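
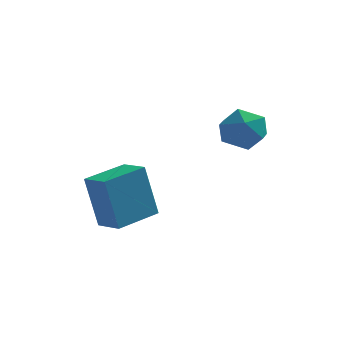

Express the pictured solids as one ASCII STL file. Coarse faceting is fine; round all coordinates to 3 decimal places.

solid 
facet normal -0.582 -0.800 -0.147
outer loop
vertex -0.611 -2.863 2.03
vertex -1.483 -2.198 1.859
vertex -0.151 -2.807 -0.1
endloop
endfacet
facet normal 0.786 -0.599 0.154
outer loop
vertex 0.883 -1.382 0.161
vertex -0.611 -2.863 2.03
vertex -0.151 -2.807 -0.1
endloop
endfacet
facet normal -0.581 -0.801 -0.146
outer loop
vertex -0.151 -2.807 -0.1
vertex -1.483 -2.198 1.859
vertex -1.024 -2.142 -0.271
endloop
endfacet
facet normal 0.211 0.026 -0.977
outer loop
vertex -1.024 -2.142 -0.271
vertex 0.883 -1.382 0.161
vertex -0.151 -2.807 -0.1
endloop
endfacet
facet normal -0.211 -0.026 0.977
outer loop
vertex -0.611 -2.863 2.03
vertex -0.449 -0.773 2.12
vertex -1.483 -2.198 1.859
endloop
endfacet
facet normal 0.786 -0.599 0.154
outer loop
vertex 0.424 -1.438 2.291
vertex -0.611 -2.863 2.03
vertex 0.883 -1.382 0.161
endloop
endfacet
facet normal -0.211 -0.026 0.977
outer loop
vertex 0.424 -1.438 2.291
vertex -0.449 -0.773 2.12
vertex -0.611 -2.863 2.03
endloop
endfacet
facet normal -0.786 0.599 -0.154
outer loop
vertex -1.483 -2.198 1.859
vertex -0.449 -0.773 2.12
vertex -1.024 -2.142 -0.271
endloop
endfacet
facet normal 0.211 0.026 -0.977
outer loop
vertex 0.011 -0.717 -0.01
vertex 0.883 -1.382 0.161
vertex -1.024 -2.142 -0.271
endloop
endfacet
facet normal -0.786 0.599 -0.154
outer loop
vertex -1.024 -2.142 -0.271
vertex -0.449 -0.773 2.12
vertex 0.011 -0.717 -0.01
endloop
endfacet
facet normal 0.582 0.800 0.146
outer loop
vertex 0.011 -0.717 -0.01
vertex 0.424 -1.438 2.291
vertex 0.883 -1.382 0.161
endloop
endfacet
facet normal 0.581 0.801 0.147
outer loop
vertex -0.449 -0.773 2.12
vertex 0.424 -1.438 2.291
vertex 0.011 -0.717 -0.01
endloop
endfacet
facet normal -0.370 0.637 0.676
outer loop
vertex 3.582 1.316 4.015
vertex 2.673 0.968 3.846
vertex 3.237 0.555 4.544
endloop
endfacet
facet normal 0.299 0.450 0.842
outer loop
vertex 3.582 1.316 4.015
vertex 3.237 0.555 4.544
vertex 4.17 0.547 4.217
endloop
endfacet
facet normal 0.720 0.628 0.294
outer loop
vertex 3.582 1.316 4.015
vertex 4.17 0.547 4.217
vertex 4.182 0.955 3.317
endloop
endfacet
facet normal 0.312 0.926 -0.211
outer loop
vertex 3.582 1.316 4.015
vertex 4.182 0.955 3.317
vertex 3.256 1.215 3.087
endloop
endfacet
facet normal -0.362 0.932 0.026
outer loop
vertex 3.582 1.316 4.015
vertex 3.256 1.215 3.087
vertex 2.673 0.968 3.846
endloop
endfacet
facet normal 0.317 -0.260 0.912
outer loop
vertex 4.17 0.547 4.217
vertex 3.237 0.555 4.544
vertex 3.624 -0.275 4.173
endloop
endfacet
facet normal -0.764 0.044 0.644
outer loop
vertex 3.237 0.555 4.544
vertex 2.673 0.968 3.846
vertex 2.698 -0.015 3.943
endloop
endfacet
facet normal -0.751 0.520 -0.407
outer loop
vertex 2.673 0.968 3.846
vertex 3.256 1.215 3.087
vertex 2.71 0.393 3.043
endloop
endfacet
facet normal 0.340 0.511 -0.789
outer loop
vertex 3.256 1.215 3.087
vertex 4.182 0.955 3.317
vertex 3.643 0.385 2.716
endloop
endfacet
facet normal 0.999 0.028 0.026
outer loop
vertex 4.182 0.955 3.317
vertex 4.17 0.547 4.217
vertex 4.207 -0.028 3.414
endloop
endfacet
facet normal -0.312 -0.926 0.211
outer loop
vertex 3.298 -0.376 3.245
vertex 3.624 -0.275 4.173
vertex 2.698 -0.015 3.943
endloop
endfacet
facet normal -0.720 -0.628 -0.294
outer loop
vertex 3.298 -0.376 3.245
vertex 2.698 -0.015 3.943
vertex 2.71 0.393 3.043
endloop
endfacet
facet normal -0.299 -0.450 -0.842
outer loop
vertex 3.298 -0.376 3.245
vertex 2.71 0.393 3.043
vertex 3.643 0.385 2.716
endloop
endfacet
facet normal 0.370 -0.637 -0.676
outer loop
vertex 3.298 -0.376 3.245
vertex 3.643 0.385 2.716
vertex 4.207 -0.028 3.414
endloop
endfacet
facet normal 0.362 -0.932 -0.026
outer loop
vertex 3.298 -0.376 3.245
vertex 4.207 -0.028 3.414
vertex 3.624 -0.275 4.173
endloop
endfacet
facet normal -0.340 -0.511 0.789
outer loop
vertex 2.698 -0.015 3.943
vertex 3.624 -0.275 4.173
vertex 3.237 0.555 4.544
endloop
endfacet
facet normal -0.999 -0.028 -0.026
outer loop
vertex 2.71 0.393 3.043
vertex 2.698 -0.015 3.943
vertex 2.673 0.968 3.846
endloop
endfacet
facet normal -0.317 0.260 -0.912
outer loop
vertex 3.643 0.385 2.716
vertex 2.71 0.393 3.043
vertex 3.256 1.215 3.087
endloop
endfacet
facet normal 0.764 -0.044 -0.644
outer loop
vertex 4.207 -0.028 3.414
vertex 3.643 0.385 2.716
vertex 4.182 0.955 3.317
endloop
endfacet
facet normal 0.751 -0.520 0.407
outer loop
vertex 3.624 -0.275 4.173
vertex 4.207 -0.028 3.414
vertex 4.17 0.547 4.217
endloop
endfacet

endsolid


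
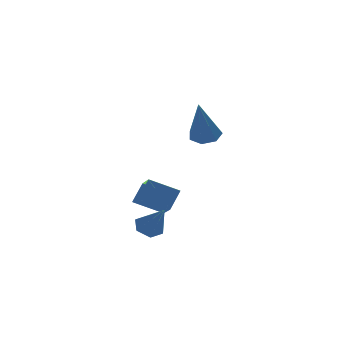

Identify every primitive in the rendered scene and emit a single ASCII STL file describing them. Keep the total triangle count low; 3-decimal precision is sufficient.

solid 
facet normal -0.507 -0.458 -0.730
outer loop
vertex -2.659 -0.801 -2.245
vertex -3.805 -0.431 -1.681
vertex -2.647 0.288 -2.936
endloop
endfacet
facet normal 0.862 -0.278 -0.424
outer loop
vertex -2.135 0.751 -2.199
vertex -2.659 -0.801 -2.245
vertex -2.647 0.288 -2.936
endloop
endfacet
facet normal -0.507 -0.458 -0.730
outer loop
vertex -2.647 0.288 -2.936
vertex -3.805 -0.431 -1.681
vertex -3.794 0.658 -2.372
endloop
endfacet
facet normal 0.009 0.844 -0.536
outer loop
vertex -3.794 0.658 -2.372
vertex -2.135 0.751 -2.199
vertex -2.647 0.288 -2.936
endloop
endfacet
facet normal -0.009 -0.844 0.536
outer loop
vertex -2.659 -0.801 -2.245
vertex -3.293 0.032 -0.944
vertex -3.805 -0.431 -1.681
endloop
endfacet
facet normal 0.861 -0.278 -0.425
outer loop
vertex -2.146 -0.338 -1.508
vertex -2.659 -0.801 -2.245
vertex -2.135 0.751 -2.199
endloop
endfacet
facet normal -0.009 -0.844 0.536
outer loop
vertex -2.146 -0.338 -1.508
vertex -3.293 0.032 -0.944
vertex -2.659 -0.801 -2.245
endloop
endfacet
facet normal -0.862 0.278 0.424
outer loop
vertex -3.805 -0.431 -1.681
vertex -3.293 0.032 -0.944
vertex -3.794 0.658 -2.372
endloop
endfacet
facet normal 0.009 0.844 -0.536
outer loop
vertex -3.281 1.121 -1.635
vertex -2.135 0.751 -2.199
vertex -3.794 0.658 -2.372
endloop
endfacet
facet normal -0.861 0.279 0.424
outer loop
vertex -3.794 0.658 -2.372
vertex -3.293 0.032 -0.944
vertex -3.281 1.121 -1.635
endloop
endfacet
facet normal 0.507 0.458 0.730
outer loop
vertex -3.281 1.121 -1.635
vertex -2.146 -0.338 -1.508
vertex -2.135 0.751 -2.199
endloop
endfacet
facet normal 0.507 0.458 0.730
outer loop
vertex -3.293 0.032 -0.944
vertex -2.146 -0.338 -1.508
vertex -3.281 1.121 -1.635
endloop
endfacet
facet normal 0.225 0.346 -0.911
outer loop
vertex -0.606 -0.681 1.509
vertex -1.221 -0.487 1.431
vertex -0.72 -0.156 1.68
endloop
endfacet
facet normal 0.854 0.016 0.520
outer loop
vertex -0.606 -0.681 1.509
vertex -0.72 -0.156 1.68
vertex -1.679 -1.193 3.289
endloop
endfacet
facet normal 0.224 0.346 -0.911
outer loop
vertex -0.72 -0.156 1.68
vertex -1.221 -0.487 1.431
vertex -1.212 0.12 1.664
endloop
endfacet
facet normal 0.357 0.674 0.647
outer loop
vertex -0.72 -0.156 1.68
vertex -1.212 0.12 1.664
vertex -1.679 -1.193 3.289
endloop
endfacet
facet normal 0.225 0.346 -0.911
outer loop
vertex -1.212 0.12 1.664
vertex -1.221 -0.487 1.431
vertex -1.71 -0.061 1.472
endloop
endfacet
facet normal -0.457 0.752 0.476
outer loop
vertex -1.212 0.12 1.664
vertex -1.71 -0.061 1.472
vertex -1.679 -1.193 3.289
endloop
endfacet
facet normal 0.225 0.346 -0.911
outer loop
vertex -1.71 -0.061 1.472
vertex -1.221 -0.487 1.431
vertex -1.841 -0.563 1.249
endloop
endfacet
facet normal -0.972 0.193 0.137
outer loop
vertex -1.71 -0.061 1.472
vertex -1.841 -0.563 1.249
vertex -1.679 -1.193 3.289
endloop
endfacet
facet normal 0.225 0.347 -0.911
outer loop
vertex -1.841 -0.563 1.249
vertex -1.221 -0.487 1.431
vertex -1.504 -1.007 1.163
endloop
endfacet
facet normal -0.802 -0.586 -0.117
outer loop
vertex -1.841 -0.563 1.249
vertex -1.504 -1.007 1.163
vertex -1.679 -1.193 3.289
endloop
endfacet
facet normal 0.226 0.346 -0.911
outer loop
vertex -1.504 -1.007 1.163
vertex -1.221 -0.487 1.431
vertex -0.955 -1.06 1.279
endloop
endfacet
facet normal -0.076 -0.993 -0.093
outer loop
vertex -1.504 -1.007 1.163
vertex -0.955 -1.06 1.279
vertex -1.679 -1.193 3.289
endloop
endfacet
facet normal 0.225 0.346 -0.911
outer loop
vertex -0.955 -1.06 1.279
vertex -1.221 -0.487 1.431
vertex -0.606 -0.681 1.509
endloop
endfacet
facet normal 0.662 -0.725 0.190
outer loop
vertex -0.955 -1.06 1.279
vertex -0.606 -0.681 1.509
vertex -1.679 -1.193 3.289
endloop
endfacet
facet normal -0.263 0.543 -0.798
outer loop
vertex -3.411 -2.533 -2.042
vertex -3.943 -2.811 -2.056
vertex -3.875 -2.308 -1.736
endloop
endfacet
facet normal 0.631 0.527 0.569
outer loop
vertex -3.411 -2.533 -2.042
vertex -3.875 -2.308 -1.736
vertex -3.557 -3.609 -0.884
endloop
endfacet
facet normal -0.263 0.543 -0.798
outer loop
vertex -3.875 -2.308 -1.736
vertex -3.943 -2.811 -2.056
vertex -4.407 -2.586 -1.75
endloop
endfacet
facet normal -0.273 0.480 0.834
outer loop
vertex -3.875 -2.308 -1.736
vertex -4.407 -2.586 -1.75
vertex -3.557 -3.609 -0.884
endloop
endfacet
facet normal -0.263 0.543 -0.798
outer loop
vertex -4.407 -2.586 -1.75
vertex -3.943 -2.811 -2.056
vertex -4.475 -3.089 -2.07
endloop
endfacet
facet normal -0.816 -0.228 0.532
outer loop
vertex -4.407 -2.586 -1.75
vertex -4.475 -3.089 -2.07
vertex -3.557 -3.609 -0.884
endloop
endfacet
facet normal -0.263 0.543 -0.798
outer loop
vertex -4.475 -3.089 -2.07
vertex -3.943 -2.811 -2.056
vertex -4.011 -3.314 -2.376
endloop
endfacet
facet normal -0.456 -0.889 -0.037
outer loop
vertex -4.475 -3.089 -2.07
vertex -4.011 -3.314 -2.376
vertex -3.557 -3.609 -0.884
endloop
endfacet
facet normal -0.264 0.543 -0.797
outer loop
vertex -4.011 -3.314 -2.376
vertex -3.943 -2.811 -2.056
vertex -3.479 -3.036 -2.363
endloop
endfacet
facet normal 0.447 -0.842 -0.303
outer loop
vertex -4.011 -3.314 -2.376
vertex -3.479 -3.036 -2.363
vertex -3.557 -3.609 -0.884
endloop
endfacet
facet normal -0.263 0.544 -0.797
outer loop
vertex -3.479 -3.036 -2.363
vertex -3.943 -2.811 -2.056
vertex -3.411 -2.533 -2.042
endloop
endfacet
facet normal 0.991 -0.134 0.000
outer loop
vertex -3.479 -3.036 -2.363
vertex -3.411 -2.533 -2.042
vertex -3.557 -3.609 -0.884
endloop
endfacet

endsolid


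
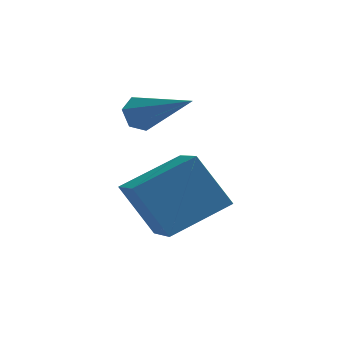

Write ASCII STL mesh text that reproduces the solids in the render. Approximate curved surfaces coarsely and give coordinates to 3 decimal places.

solid 
facet normal -0.712 0.495 -0.498
outer loop
vertex -4.44 0.386 0.996
vertex -4.663 0.604 1.532
vertex -4.228 0.921 1.225
endloop
endfacet
facet normal 0.765 -0.027 -0.644
outer loop
vertex -4.44 0.386 0.996
vertex -4.228 0.921 1.225
vertex -3.097 -0.484 2.628
endloop
endfacet
facet normal -0.712 0.494 -0.499
outer loop
vertex -4.228 0.921 1.225
vertex -4.663 0.604 1.532
vertex -4.451 1.14 1.76
endloop
endfacet
facet normal 0.755 0.654 0.047
outer loop
vertex -4.228 0.921 1.225
vertex -4.451 1.14 1.76
vertex -3.097 -0.484 2.628
endloop
endfacet
facet normal -0.713 0.494 -0.498
outer loop
vertex -4.451 1.14 1.76
vertex -4.663 0.604 1.532
vertex -4.886 0.823 2.068
endloop
endfacet
facet normal 0.160 0.566 0.809
outer loop
vertex -4.451 1.14 1.76
vertex -4.886 0.823 2.068
vertex -3.097 -0.484 2.628
endloop
endfacet
facet normal -0.712 0.495 -0.498
outer loop
vertex -4.886 0.823 2.068
vertex -4.663 0.604 1.532
vertex -5.098 0.287 1.839
endloop
endfacet
facet normal -0.427 -0.207 0.880
outer loop
vertex -4.886 0.823 2.068
vertex -5.098 0.287 1.839
vertex -3.097 -0.484 2.628
endloop
endfacet
facet normal -0.712 0.496 -0.497
outer loop
vertex -5.098 0.287 1.839
vertex -4.663 0.604 1.532
vertex -4.876 0.069 1.303
endloop
endfacet
facet normal -0.417 -0.889 0.189
outer loop
vertex -5.098 0.287 1.839
vertex -4.876 0.069 1.303
vertex -3.097 -0.484 2.628
endloop
endfacet
facet normal -0.711 0.496 -0.498
outer loop
vertex -4.876 0.069 1.303
vertex -4.663 0.604 1.532
vertex -4.44 0.386 0.996
endloop
endfacet
facet normal 0.178 -0.800 -0.573
outer loop
vertex -4.876 0.069 1.303
vertex -4.44 0.386 0.996
vertex -3.097 -0.484 2.628
endloop
endfacet
facet normal -0.538 0.236 0.809
outer loop
vertex -2.879 -1.946 1.294
vertex -3.439 -0.368 0.462
vertex -4.462 -2.915 0.523
endloop
endfacet
facet normal 0.300 -0.844 0.445
outer loop
vertex -3.461 -3.352 -0.982
vertex -2.879 -1.946 1.294
vertex -4.462 -2.915 0.523
endloop
endfacet
facet normal -0.538 0.235 0.809
outer loop
vertex -4.462 -2.915 0.523
vertex -3.439 -0.368 0.462
vertex -5.023 -1.337 -0.309
endloop
endfacet
facet normal -0.787 -0.482 -0.384
outer loop
vertex -5.023 -1.337 -0.309
vertex -3.461 -3.352 -0.982
vertex -4.462 -2.915 0.523
endloop
endfacet
facet normal 0.788 0.482 0.384
outer loop
vertex -2.879 -1.946 1.294
vertex -2.438 -0.805 -1.043
vertex -3.439 -0.368 0.462
endloop
endfacet
facet normal 0.300 -0.844 0.445
outer loop
vertex -1.877 -2.383 -0.211
vertex -2.879 -1.946 1.294
vertex -3.461 -3.352 -0.982
endloop
endfacet
facet normal 0.787 0.482 0.384
outer loop
vertex -1.877 -2.383 -0.211
vertex -2.438 -0.805 -1.043
vertex -2.879 -1.946 1.294
endloop
endfacet
facet normal -0.300 0.844 -0.445
outer loop
vertex -3.439 -0.368 0.462
vertex -2.438 -0.805 -1.043
vertex -5.023 -1.337 -0.309
endloop
endfacet
facet normal -0.787 -0.482 -0.384
outer loop
vertex -4.021 -1.774 -1.814
vertex -3.461 -3.352 -0.982
vertex -5.023 -1.337 -0.309
endloop
endfacet
facet normal -0.300 0.844 -0.445
outer loop
vertex -5.023 -1.337 -0.309
vertex -2.438 -0.805 -1.043
vertex -4.021 -1.774 -1.814
endloop
endfacet
facet normal 0.538 -0.236 -0.809
outer loop
vertex -4.021 -1.774 -1.814
vertex -1.877 -2.383 -0.211
vertex -3.461 -3.352 -0.982
endloop
endfacet
facet normal 0.538 -0.235 -0.809
outer loop
vertex -2.438 -0.805 -1.043
vertex -1.877 -2.383 -0.211
vertex -4.021 -1.774 -1.814
endloop
endfacet

endsolid


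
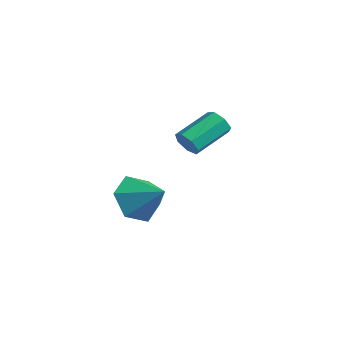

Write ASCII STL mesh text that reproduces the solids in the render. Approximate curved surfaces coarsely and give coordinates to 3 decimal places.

solid 
facet normal -0.817 -0.253 -0.518
outer loop
vertex 3.923 -1.415 -2.286
vertex 3.371 -1.502 -1.373
vertex 3.408 -0.565 -1.888
endloop
endfacet
facet normal 0.709 0.602 -0.368
outer loop
vertex 3.923 -1.415 -2.286
vertex 3.408 -0.565 -1.888
vertex 4.549 -1.138 -0.627
endloop
endfacet
facet normal -0.818 -0.252 -0.518
outer loop
vertex 3.408 -0.565 -1.888
vertex 3.371 -1.502 -1.373
vertex 2.857 -0.652 -0.975
endloop
endfacet
facet normal 0.226 0.948 0.226
outer loop
vertex 3.408 -0.565 -1.888
vertex 2.857 -0.652 -0.975
vertex 4.549 -1.138 -0.627
endloop
endfacet
facet normal -0.818 -0.252 -0.518
outer loop
vertex 2.857 -0.652 -0.975
vertex 3.371 -1.502 -1.373
vertex 2.82 -1.589 -0.46
endloop
endfacet
facet normal -0.041 0.483 0.875
outer loop
vertex 2.857 -0.652 -0.975
vertex 2.82 -1.589 -0.46
vertex 4.549 -1.138 -0.627
endloop
endfacet
facet normal -0.817 -0.253 -0.517
outer loop
vertex 2.82 -1.589 -0.46
vertex 3.371 -1.502 -1.373
vertex 3.335 -2.439 -0.858
endloop
endfacet
facet normal 0.175 -0.328 0.928
outer loop
vertex 2.82 -1.589 -0.46
vertex 3.335 -2.439 -0.858
vertex 4.549 -1.138 -0.627
endloop
endfacet
facet normal -0.817 -0.253 -0.518
outer loop
vertex 3.335 -2.439 -0.858
vertex 3.371 -1.502 -1.373
vertex 3.886 -2.352 -1.77
endloop
endfacet
facet normal 0.659 -0.674 0.334
outer loop
vertex 3.335 -2.439 -0.858
vertex 3.886 -2.352 -1.77
vertex 4.549 -1.138 -0.627
endloop
endfacet
facet normal -0.817 -0.253 -0.518
outer loop
vertex 3.886 -2.352 -1.77
vertex 3.371 -1.502 -1.373
vertex 3.923 -1.415 -2.286
endloop
endfacet
facet normal 0.926 -0.210 -0.314
outer loop
vertex 3.886 -2.352 -1.77
vertex 3.923 -1.415 -2.286
vertex 4.549 -1.138 -0.627
endloop
endfacet
facet normal 0.050 -0.903 -0.427
outer loop
vertex 2.055 1.961 -0.649
vertex 1.813 1.711 -0.148
vertex 1.526 1.928 -0.641
endloop
endfacet
facet normal -0.040 0.424 -0.905
outer loop
vertex 2.055 1.961 -0.649
vertex 1.526 1.928 -0.641
vertex 1.969 3.479 0.067
endloop
endfacet
facet normal -0.041 0.425 -0.904
outer loop
vertex 1.969 3.479 0.067
vertex 1.526 1.928 -0.641
vertex 1.441 3.445 0.075
endloop
endfacet
facet normal -0.052 0.903 0.426
outer loop
vertex 1.969 3.479 0.067
vertex 1.441 3.445 0.075
vertex 1.727 3.229 0.568
endloop
endfacet
facet normal 0.051 -0.903 -0.427
outer loop
vertex 1.526 1.928 -0.641
vertex 1.813 1.711 -0.148
vertex 1.214 1.731 -0.262
endloop
endfacet
facet normal -0.806 0.215 -0.552
outer loop
vertex 1.526 1.928 -0.641
vertex 1.214 1.731 -0.262
vertex 1.441 3.445 0.075
endloop
endfacet
facet normal -0.805 0.215 -0.553
outer loop
vertex 1.441 3.445 0.075
vertex 1.214 1.731 -0.262
vertex 1.128 3.249 0.454
endloop
endfacet
facet normal -0.051 0.904 0.425
outer loop
vertex 1.441 3.445 0.075
vertex 1.128 3.249 0.454
vertex 1.727 3.229 0.568
endloop
endfacet
facet normal 0.051 -0.904 -0.425
outer loop
vertex 1.214 1.731 -0.262
vertex 1.813 1.711 -0.148
vertex 1.352 1.52 0.203
endloop
endfacet
facet normal -0.964 -0.156 0.215
outer loop
vertex 1.214 1.731 -0.262
vertex 1.352 1.52 0.203
vertex 1.128 3.249 0.454
endloop
endfacet
facet normal -0.964 -0.156 0.217
outer loop
vertex 1.128 3.249 0.454
vertex 1.352 1.52 0.203
vertex 1.267 3.037 0.919
endloop
endfacet
facet normal -0.051 0.903 0.427
outer loop
vertex 1.128 3.249 0.454
vertex 1.267 3.037 0.919
vertex 1.727 3.229 0.568
endloop
endfacet
facet normal 0.050 -0.903 -0.426
outer loop
vertex 1.352 1.52 0.203
vertex 1.813 1.711 -0.148
vertex 1.838 1.452 0.404
endloop
endfacet
facet normal -0.397 -0.410 0.821
outer loop
vertex 1.352 1.52 0.203
vertex 1.838 1.452 0.404
vertex 1.267 3.037 0.919
endloop
endfacet
facet normal -0.397 -0.410 0.821
outer loop
vertex 1.267 3.037 0.919
vertex 1.838 1.452 0.404
vertex 1.752 2.97 1.12
endloop
endfacet
facet normal -0.052 0.903 0.426
outer loop
vertex 1.267 3.037 0.919
vertex 1.752 2.97 1.12
vertex 1.727 3.229 0.568
endloop
endfacet
facet normal 0.051 -0.903 -0.426
outer loop
vertex 1.838 1.452 0.404
vertex 1.813 1.711 -0.148
vertex 2.304 1.58 0.189
endloop
endfacet
facet normal 0.470 -0.355 0.808
outer loop
vertex 1.838 1.452 0.404
vertex 2.304 1.58 0.189
vertex 1.752 2.97 1.12
endloop
endfacet
facet normal 0.469 -0.355 0.808
outer loop
vertex 1.752 2.97 1.12
vertex 2.304 1.58 0.189
vertex 2.219 3.098 0.905
endloop
endfacet
facet normal -0.051 0.903 0.426
outer loop
vertex 1.752 2.97 1.12
vertex 2.219 3.098 0.905
vertex 1.727 3.229 0.568
endloop
endfacet
facet normal 0.052 -0.903 -0.426
outer loop
vertex 2.304 1.58 0.189
vertex 1.813 1.711 -0.148
vertex 2.401 1.807 -0.28
endloop
endfacet
facet normal 0.982 -0.033 0.187
outer loop
vertex 2.304 1.58 0.189
vertex 2.401 1.807 -0.28
vertex 2.219 3.098 0.905
endloop
endfacet
facet normal 0.982 -0.032 0.186
outer loop
vertex 2.219 3.098 0.905
vertex 2.401 1.807 -0.28
vertex 2.315 3.324 0.436
endloop
endfacet
facet normal -0.051 0.904 0.425
outer loop
vertex 2.219 3.098 0.905
vertex 2.315 3.324 0.436
vertex 1.727 3.229 0.568
endloop
endfacet
facet normal 0.052 -0.903 -0.426
outer loop
vertex 2.401 1.807 -0.28
vertex 1.813 1.711 -0.148
vertex 2.055 1.961 -0.649
endloop
endfacet
facet normal 0.754 0.315 -0.576
outer loop
vertex 2.401 1.807 -0.28
vertex 2.055 1.961 -0.649
vertex 2.315 3.324 0.436
endloop
endfacet
facet normal 0.755 0.314 -0.576
outer loop
vertex 2.315 3.324 0.436
vertex 2.055 1.961 -0.649
vertex 1.969 3.479 0.067
endloop
endfacet
facet normal -0.050 0.903 0.426
outer loop
vertex 2.315 3.324 0.436
vertex 1.969 3.479 0.067
vertex 1.727 3.229 0.568
endloop
endfacet

endsolid


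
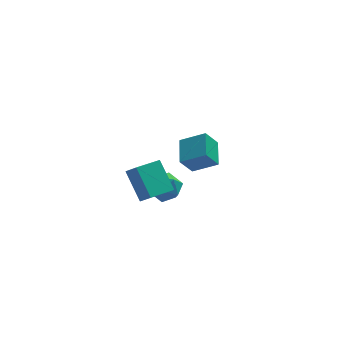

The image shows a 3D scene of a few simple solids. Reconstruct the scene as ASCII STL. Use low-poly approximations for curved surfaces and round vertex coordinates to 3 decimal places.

solid 
facet normal -0.554 -0.168 0.815
outer loop
vertex 0.843 1.862 0.297
vertex 1.179 3.625 0.889
vertex -0.645 2.445 -0.594
endloop
endfacet
facet normal -0.178 -0.933 -0.313
outer loop
vertex 0.181 2.695 -1.809
vertex 0.843 1.862 0.297
vertex -0.645 2.445 -0.594
endloop
endfacet
facet normal -0.554 -0.168 0.815
outer loop
vertex -0.645 2.445 -0.594
vertex 1.179 3.625 0.889
vertex -0.309 4.208 -0.003
endloop
endfacet
facet normal -0.813 0.318 -0.487
outer loop
vertex -0.309 4.208 -0.003
vertex 0.181 2.695 -1.809
vertex -0.645 2.445 -0.594
endloop
endfacet
facet normal 0.813 -0.319 0.487
outer loop
vertex 0.843 1.862 0.297
vertex 2.005 3.875 -0.326
vertex 1.179 3.625 0.889
endloop
endfacet
facet normal -0.178 -0.933 -0.313
outer loop
vertex 1.669 2.112 -0.917
vertex 0.843 1.862 0.297
vertex 0.181 2.695 -1.809
endloop
endfacet
facet normal 0.813 -0.318 0.488
outer loop
vertex 1.669 2.112 -0.917
vertex 2.005 3.875 -0.326
vertex 0.843 1.862 0.297
endloop
endfacet
facet normal 0.178 0.933 0.313
outer loop
vertex 1.179 3.625 0.889
vertex 2.005 3.875 -0.326
vertex -0.309 4.208 -0.003
endloop
endfacet
facet normal -0.813 0.319 -0.487
outer loop
vertex 0.517 4.458 -1.217
vertex 0.181 2.695 -1.809
vertex -0.309 4.208 -0.003
endloop
endfacet
facet normal 0.178 0.933 0.313
outer loop
vertex -0.309 4.208 -0.003
vertex 2.005 3.875 -0.326
vertex 0.517 4.458 -1.217
endloop
endfacet
facet normal 0.554 0.168 -0.815
outer loop
vertex 0.517 4.458 -1.217
vertex 1.669 2.112 -0.917
vertex 0.181 2.695 -1.809
endloop
endfacet
facet normal 0.554 0.168 -0.815
outer loop
vertex 2.005 3.875 -0.326
vertex 1.669 2.112 -0.917
vertex 0.517 4.458 -1.217
endloop
endfacet
facet normal -0.479 0.544 -0.689
outer loop
vertex -4.858 -3.286 3.907
vertex -3.363 -2.375 3.586
vertex -4.306 -4.729 2.384
endloop
endfacet
facet normal -0.839 -0.512 0.181
outer loop
vertex -3.797 -5.305 3.114
vertex -4.858 -3.286 3.907
vertex -4.306 -4.729 2.384
endloop
endfacet
facet normal -0.480 0.544 -0.689
outer loop
vertex -4.306 -4.729 2.384
vertex -3.363 -2.375 3.586
vertex -2.811 -3.818 2.062
endloop
endfacet
facet normal 0.254 -0.665 -0.702
outer loop
vertex -2.811 -3.818 2.062
vertex -3.797 -5.305 3.114
vertex -4.306 -4.729 2.384
endloop
endfacet
facet normal -0.254 0.665 0.702
outer loop
vertex -4.858 -3.286 3.907
vertex -2.854 -2.951 4.316
vertex -3.363 -2.375 3.586
endloop
endfacet
facet normal -0.840 -0.512 0.181
outer loop
vertex -4.349 -3.862 4.638
vertex -4.858 -3.286 3.907
vertex -3.797 -5.305 3.114
endloop
endfacet
facet normal -0.254 0.666 0.702
outer loop
vertex -4.349 -3.862 4.638
vertex -2.854 -2.951 4.316
vertex -4.858 -3.286 3.907
endloop
endfacet
facet normal 0.839 0.512 -0.181
outer loop
vertex -3.363 -2.375 3.586
vertex -2.854 -2.951 4.316
vertex -2.811 -3.818 2.062
endloop
endfacet
facet normal 0.255 -0.665 -0.702
outer loop
vertex -2.302 -4.394 2.793
vertex -3.797 -5.305 3.114
vertex -2.811 -3.818 2.062
endloop
endfacet
facet normal 0.840 0.512 -0.181
outer loop
vertex -2.811 -3.818 2.062
vertex -2.854 -2.951 4.316
vertex -2.302 -4.394 2.793
endloop
endfacet
facet normal 0.479 -0.544 0.689
outer loop
vertex -2.302 -4.394 2.793
vertex -4.349 -3.862 4.638
vertex -3.797 -5.305 3.114
endloop
endfacet
facet normal 0.480 -0.544 0.689
outer loop
vertex -2.854 -2.951 4.316
vertex -4.349 -3.862 4.638
vertex -2.302 -4.394 2.793
endloop
endfacet
facet normal -0.806 0.448 -0.386
outer loop
vertex -2.684 -1.161 -0.344
vertex -3.311 -1.584 0.474
vertex -2.822 -0.592 0.604
endloop
endfacet
facet normal -0.215 0.823 -0.525
outer loop
vertex -2.684 -1.161 -0.344
vertex -2.822 -0.592 0.604
vertex -1.818 -0.637 0.122
endloop
endfacet
facet normal 0.234 0.401 -0.886
outer loop
vertex -2.684 -1.161 -0.344
vertex -1.818 -0.637 0.122
vertex -1.687 -1.658 -0.306
endloop
endfacet
facet normal -0.080 -0.234 -0.969
outer loop
vertex -2.684 -1.161 -0.344
vertex -1.687 -1.658 -0.306
vertex -2.61 -2.243 -0.089
endloop
endfacet
facet normal -0.723 -0.205 -0.660
outer loop
vertex -2.684 -1.161 -0.344
vertex -2.61 -2.243 -0.089
vertex -3.311 -1.584 0.474
endloop
endfacet
facet normal 0.091 0.991 0.097
outer loop
vertex -1.818 -0.637 0.122
vertex -2.822 -0.592 0.604
vertex -1.91 -0.737 1.229
endloop
endfacet
facet normal -0.865 0.384 0.322
outer loop
vertex -2.822 -0.592 0.604
vertex -3.311 -1.584 0.474
vertex -2.833 -1.322 1.446
endloop
endfacet
facet normal -0.730 -0.673 -0.121
outer loop
vertex -3.311 -1.584 0.474
vertex -2.61 -2.243 -0.089
vertex -2.702 -2.343 1.018
endloop
endfacet
facet normal 0.311 -0.720 -0.620
outer loop
vertex -2.61 -2.243 -0.089
vertex -1.687 -1.658 -0.306
vertex -1.698 -2.388 0.536
endloop
endfacet
facet normal 0.818 0.308 -0.485
outer loop
vertex -1.687 -1.658 -0.306
vertex -1.818 -0.637 0.122
vertex -1.209 -1.396 0.666
endloop
endfacet
facet normal 0.080 0.234 0.969
outer loop
vertex -1.836 -1.819 1.484
vertex -1.91 -0.737 1.229
vertex -2.833 -1.322 1.446
endloop
endfacet
facet normal -0.234 -0.401 0.886
outer loop
vertex -1.836 -1.819 1.484
vertex -2.833 -1.322 1.446
vertex -2.702 -2.343 1.018
endloop
endfacet
facet normal 0.215 -0.823 0.525
outer loop
vertex -1.836 -1.819 1.484
vertex -2.702 -2.343 1.018
vertex -1.698 -2.388 0.536
endloop
endfacet
facet normal 0.806 -0.448 0.386
outer loop
vertex -1.836 -1.819 1.484
vertex -1.698 -2.388 0.536
vertex -1.209 -1.396 0.666
endloop
endfacet
facet normal 0.723 0.205 0.660
outer loop
vertex -1.836 -1.819 1.484
vertex -1.209 -1.396 0.666
vertex -1.91 -0.737 1.229
endloop
endfacet
facet normal -0.311 0.720 0.620
outer loop
vertex -2.833 -1.322 1.446
vertex -1.91 -0.737 1.229
vertex -2.822 -0.592 0.604
endloop
endfacet
facet normal -0.818 -0.308 0.485
outer loop
vertex -2.702 -2.343 1.018
vertex -2.833 -1.322 1.446
vertex -3.311 -1.584 0.474
endloop
endfacet
facet normal -0.091 -0.991 -0.097
outer loop
vertex -1.698 -2.388 0.536
vertex -2.702 -2.343 1.018
vertex -2.61 -2.243 -0.089
endloop
endfacet
facet normal 0.865 -0.384 -0.322
outer loop
vertex -1.209 -1.396 0.666
vertex -1.698 -2.388 0.536
vertex -1.687 -1.658 -0.306
endloop
endfacet
facet normal 0.730 0.673 0.121
outer loop
vertex -1.91 -0.737 1.229
vertex -1.209 -1.396 0.666
vertex -1.818 -0.637 0.122
endloop
endfacet

endsolid


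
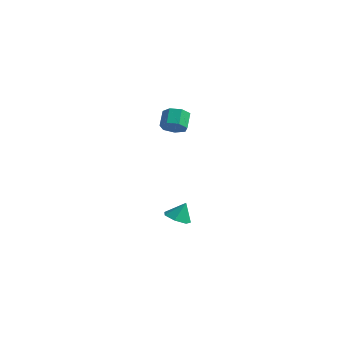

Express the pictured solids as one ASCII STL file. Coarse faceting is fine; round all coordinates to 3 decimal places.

solid 
facet normal 0.341 -0.693 -0.635
outer loop
vertex 1.374 -1.193 3.41
vertex 0.722 -1.43 3.319
vertex 1.06 -0.934 2.959
endloop
endfacet
facet normal 0.786 0.581 -0.213
outer loop
vertex 1.374 -1.193 3.41
vertex 1.06 -0.934 2.959
vertex 1.03 -0.492 4.051
endloop
endfacet
facet normal 0.785 0.582 -0.214
outer loop
vertex 1.03 -0.492 4.051
vertex 1.06 -0.934 2.959
vertex 0.716 -0.234 3.6
endloop
endfacet
facet normal -0.341 0.694 0.634
outer loop
vertex 1.03 -0.492 4.051
vertex 0.716 -0.234 3.6
vertex 0.378 -0.73 3.961
endloop
endfacet
facet normal 0.341 -0.693 -0.635
outer loop
vertex 1.06 -0.934 2.959
vertex 0.722 -1.43 3.319
vertex 0.491 -1.049 2.779
endloop
endfacet
facet normal 0.085 0.695 -0.714
outer loop
vertex 1.06 -0.934 2.959
vertex 0.491 -1.049 2.779
vertex 0.716 -0.234 3.6
endloop
endfacet
facet normal 0.084 0.696 -0.714
outer loop
vertex 0.716 -0.234 3.6
vertex 0.491 -1.049 2.779
vertex 0.147 -0.349 3.421
endloop
endfacet
facet normal -0.340 0.694 0.635
outer loop
vertex 0.716 -0.234 3.6
vertex 0.147 -0.349 3.421
vertex 0.378 -0.73 3.961
endloop
endfacet
facet normal 0.341 -0.693 -0.635
outer loop
vertex 0.491 -1.049 2.779
vertex 0.722 -1.43 3.319
vertex 0.096 -1.451 3.006
endloop
endfacet
facet normal -0.679 0.286 -0.676
outer loop
vertex 0.491 -1.049 2.779
vertex 0.096 -1.451 3.006
vertex 0.147 -0.349 3.421
endloop
endfacet
facet normal -0.678 0.286 -0.677
outer loop
vertex 0.147 -0.349 3.421
vertex 0.096 -1.451 3.006
vertex -0.248 -0.751 3.647
endloop
endfacet
facet normal -0.342 0.693 0.635
outer loop
vertex 0.147 -0.349 3.421
vertex -0.248 -0.751 3.647
vertex 0.378 -0.73 3.961
endloop
endfacet
facet normal 0.340 -0.694 -0.634
outer loop
vertex 0.096 -1.451 3.006
vertex 0.722 -1.43 3.319
vertex 0.172 -1.837 3.469
endloop
endfacet
facet normal -0.932 -0.339 -0.130
outer loop
vertex 0.096 -1.451 3.006
vertex 0.172 -1.837 3.469
vertex -0.248 -0.751 3.647
endloop
endfacet
facet normal -0.932 -0.339 -0.130
outer loop
vertex -0.248 -0.751 3.647
vertex 0.172 -1.837 3.469
vertex -0.172 -1.137 4.11
endloop
endfacet
facet normal -0.341 0.694 0.634
outer loop
vertex -0.248 -0.751 3.647
vertex -0.172 -1.137 4.11
vertex 0.378 -0.73 3.961
endloop
endfacet
facet normal 0.340 -0.694 -0.635
outer loop
vertex 0.172 -1.837 3.469
vertex 0.722 -1.43 3.319
vertex 0.662 -1.917 3.819
endloop
endfacet
facet normal -0.483 -0.708 0.514
outer loop
vertex 0.172 -1.837 3.469
vertex 0.662 -1.917 3.819
vertex -0.172 -1.137 4.11
endloop
endfacet
facet normal -0.482 -0.708 0.516
outer loop
vertex -0.172 -1.137 4.11
vertex 0.662 -1.917 3.819
vertex 0.318 -1.216 4.46
endloop
endfacet
facet normal -0.341 0.694 0.634
outer loop
vertex -0.172 -1.137 4.11
vertex 0.318 -1.216 4.46
vertex 0.378 -0.73 3.961
endloop
endfacet
facet normal 0.341 -0.694 -0.635
outer loop
vertex 0.662 -1.917 3.819
vertex 0.722 -1.43 3.319
vertex 1.197 -1.63 3.793
endloop
endfacet
facet normal 0.329 -0.544 0.772
outer loop
vertex 0.662 -1.917 3.819
vertex 1.197 -1.63 3.793
vertex 0.318 -1.216 4.46
endloop
endfacet
facet normal 0.329 -0.545 0.771
outer loop
vertex 0.318 -1.216 4.46
vertex 1.197 -1.63 3.793
vertex 0.853 -0.93 4.434
endloop
endfacet
facet normal -0.340 0.694 0.635
outer loop
vertex 0.318 -1.216 4.46
vertex 0.853 -0.93 4.434
vertex 0.378 -0.73 3.961
endloop
endfacet
facet normal 0.341 -0.694 -0.634
outer loop
vertex 1.197 -1.63 3.793
vertex 0.722 -1.43 3.319
vertex 1.374 -1.193 3.41
endloop
endfacet
facet normal 0.894 0.030 0.447
outer loop
vertex 1.197 -1.63 3.793
vertex 1.374 -1.193 3.41
vertex 0.853 -0.93 4.434
endloop
endfacet
facet normal 0.894 0.030 0.447
outer loop
vertex 0.853 -0.93 4.434
vertex 1.374 -1.193 3.41
vertex 1.03 -0.492 4.051
endloop
endfacet
facet normal -0.341 0.693 0.635
outer loop
vertex 0.853 -0.93 4.434
vertex 1.03 -0.492 4.051
vertex 0.378 -0.73 3.961
endloop
endfacet
facet normal -0.216 -0.405 -0.889
outer loop
vertex 0.878 -0.217 -3.849
vertex 0.302 -0.601 -3.534
vertex 0.295 0.092 -3.848
endloop
endfacet
facet normal 0.467 0.880 0.084
outer loop
vertex 0.878 -0.217 -3.849
vertex 0.295 0.092 -3.848
vertex 0.538 -0.159 -2.566
endloop
endfacet
facet normal -0.216 -0.405 -0.889
outer loop
vertex 0.295 0.092 -3.848
vertex 0.302 -0.601 -3.534
vertex -0.282 -0.121 -3.611
endloop
endfacet
facet normal -0.252 0.940 0.232
outer loop
vertex 0.295 0.092 -3.848
vertex -0.282 -0.121 -3.611
vertex 0.538 -0.159 -2.566
endloop
endfacet
facet normal -0.216 -0.405 -0.888
outer loop
vertex -0.282 -0.121 -3.611
vertex 0.302 -0.601 -3.534
vertex -0.42 -0.694 -3.316
endloop
endfacet
facet normal -0.692 0.455 0.560
outer loop
vertex -0.282 -0.121 -3.611
vertex -0.42 -0.694 -3.316
vertex 0.538 -0.159 -2.566
endloop
endfacet
facet normal -0.216 -0.406 -0.888
outer loop
vertex -0.42 -0.694 -3.316
vertex 0.302 -0.601 -3.534
vertex -0.014 -1.197 -3.185
endloop
endfacet
facet normal -0.527 -0.211 0.823
outer loop
vertex -0.42 -0.694 -3.316
vertex -0.014 -1.197 -3.185
vertex 0.538 -0.159 -2.566
endloop
endfacet
facet normal -0.217 -0.405 -0.888
outer loop
vertex -0.014 -1.197 -3.185
vertex 0.302 -0.601 -3.534
vertex 0.63 -1.251 -3.318
endloop
endfacet
facet normal 0.123 -0.556 0.822
outer loop
vertex -0.014 -1.197 -3.185
vertex 0.63 -1.251 -3.318
vertex 0.538 -0.159 -2.566
endloop
endfacet
facet normal -0.216 -0.404 -0.889
outer loop
vertex 0.63 -1.251 -3.318
vertex 0.302 -0.601 -3.534
vertex 1.027 -0.815 -3.613
endloop
endfacet
facet normal 0.766 -0.320 0.558
outer loop
vertex 0.63 -1.251 -3.318
vertex 1.027 -0.815 -3.613
vertex 0.538 -0.159 -2.566
endloop
endfacet
facet normal -0.216 -0.405 -0.889
outer loop
vertex 1.027 -0.815 -3.613
vertex 0.302 -0.601 -3.534
vertex 0.878 -0.217 -3.849
endloop
endfacet
facet normal 0.919 0.320 0.229
outer loop
vertex 1.027 -0.815 -3.613
vertex 0.878 -0.217 -3.849
vertex 0.538 -0.159 -2.566
endloop
endfacet

endsolid


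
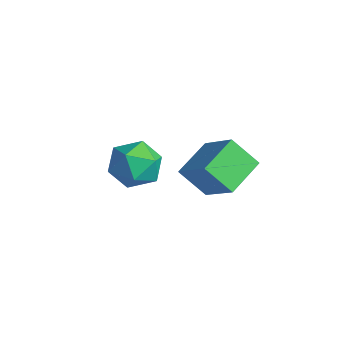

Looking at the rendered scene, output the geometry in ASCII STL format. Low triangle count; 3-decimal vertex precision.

solid 
facet normal -0.765 0.266 -0.587
outer loop
vertex -3.205 -1.461 2.361
vertex -3.79 -2.415 2.691
vertex -3.907 -1.421 3.293
endloop
endfacet
facet normal -0.415 0.840 -0.349
outer loop
vertex -3.205 -1.461 2.361
vertex -3.907 -1.421 3.293
vertex -2.866 -0.894 3.324
endloop
endfacet
facet normal 0.265 0.787 -0.557
outer loop
vertex -3.205 -1.461 2.361
vertex -2.866 -0.894 3.324
vertex -2.106 -1.562 2.742
endloop
endfacet
facet normal 0.337 0.180 -0.924
outer loop
vertex -3.205 -1.461 2.361
vertex -2.106 -1.562 2.742
vertex -2.677 -2.502 2.351
endloop
endfacet
facet normal -0.299 -0.143 -0.943
outer loop
vertex -3.205 -1.461 2.361
vertex -2.677 -2.502 2.351
vertex -3.79 -2.415 2.691
endloop
endfacet
facet normal -0.429 0.826 0.365
outer loop
vertex -2.866 -0.894 3.324
vertex -3.907 -1.421 3.293
vertex -3.243 -1.498 4.249
endloop
endfacet
facet normal -0.994 -0.103 -0.022
outer loop
vertex -3.907 -1.421 3.293
vertex -3.79 -2.415 2.691
vertex -3.814 -2.438 3.858
endloop
endfacet
facet normal -0.242 -0.764 -0.598
outer loop
vertex -3.79 -2.415 2.691
vertex -2.677 -2.502 2.351
vertex -3.054 -3.106 3.276
endloop
endfacet
facet normal 0.787 -0.243 -0.567
outer loop
vertex -2.677 -2.502 2.351
vertex -2.106 -1.562 2.742
vertex -2.013 -2.579 3.307
endloop
endfacet
facet normal 0.672 0.740 0.028
outer loop
vertex -2.106 -1.562 2.742
vertex -2.866 -0.894 3.324
vertex -2.13 -1.585 3.909
endloop
endfacet
facet normal -0.337 -0.180 0.924
outer loop
vertex -2.715 -2.539 4.239
vertex -3.243 -1.498 4.249
vertex -3.814 -2.438 3.858
endloop
endfacet
facet normal -0.265 -0.787 0.557
outer loop
vertex -2.715 -2.539 4.239
vertex -3.814 -2.438 3.858
vertex -3.054 -3.106 3.276
endloop
endfacet
facet normal 0.415 -0.840 0.349
outer loop
vertex -2.715 -2.539 4.239
vertex -3.054 -3.106 3.276
vertex -2.013 -2.579 3.307
endloop
endfacet
facet normal 0.765 -0.266 0.587
outer loop
vertex -2.715 -2.539 4.239
vertex -2.013 -2.579 3.307
vertex -2.13 -1.585 3.909
endloop
endfacet
facet normal 0.299 0.143 0.943
outer loop
vertex -2.715 -2.539 4.239
vertex -2.13 -1.585 3.909
vertex -3.243 -1.498 4.249
endloop
endfacet
facet normal -0.787 0.243 0.567
outer loop
vertex -3.814 -2.438 3.858
vertex -3.243 -1.498 4.249
vertex -3.907 -1.421 3.293
endloop
endfacet
facet normal -0.672 -0.740 -0.028
outer loop
vertex -3.054 -3.106 3.276
vertex -3.814 -2.438 3.858
vertex -3.79 -2.415 2.691
endloop
endfacet
facet normal 0.429 -0.826 -0.365
outer loop
vertex -2.013 -2.579 3.307
vertex -3.054 -3.106 3.276
vertex -2.677 -2.502 2.351
endloop
endfacet
facet normal 0.994 0.103 0.022
outer loop
vertex -2.13 -1.585 3.909
vertex -2.013 -2.579 3.307
vertex -2.106 -1.562 2.742
endloop
endfacet
facet normal 0.242 0.764 0.598
outer loop
vertex -3.243 -1.498 4.249
vertex -2.13 -1.585 3.909
vertex -2.866 -0.894 3.324
endloop
endfacet
facet normal -0.782 -0.076 -0.619
outer loop
vertex -4.445 0.779 0.591
vertex -5.088 2.414 1.202
vertex -3.605 1.542 -0.565
endloop
endfacet
facet normal 0.346 -0.879 -0.329
outer loop
vertex -1.932 1.706 0.758
vertex -4.445 0.779 0.591
vertex -3.605 1.542 -0.565
endloop
endfacet
facet normal -0.782 -0.077 -0.618
outer loop
vertex -3.605 1.542 -0.565
vertex -5.088 2.414 1.202
vertex -4.249 3.176 0.045
endloop
endfacet
facet normal 0.518 0.471 -0.714
outer loop
vertex -4.249 3.176 0.045
vertex -1.932 1.706 0.758
vertex -3.605 1.542 -0.565
endloop
endfacet
facet normal -0.518 -0.471 0.714
outer loop
vertex -4.445 0.779 0.591
vertex -3.415 2.578 2.525
vertex -5.088 2.414 1.202
endloop
endfacet
facet normal 0.346 -0.879 -0.328
outer loop
vertex -2.771 0.944 1.915
vertex -4.445 0.779 0.591
vertex -1.932 1.706 0.758
endloop
endfacet
facet normal -0.518 -0.471 0.714
outer loop
vertex -2.771 0.944 1.915
vertex -3.415 2.578 2.525
vertex -4.445 0.779 0.591
endloop
endfacet
facet normal -0.346 0.879 0.328
outer loop
vertex -5.088 2.414 1.202
vertex -3.415 2.578 2.525
vertex -4.249 3.176 0.045
endloop
endfacet
facet normal 0.518 0.471 -0.714
outer loop
vertex -2.575 3.341 1.369
vertex -1.932 1.706 0.758
vertex -4.249 3.176 0.045
endloop
endfacet
facet normal -0.346 0.879 0.328
outer loop
vertex -4.249 3.176 0.045
vertex -3.415 2.578 2.525
vertex -2.575 3.341 1.369
endloop
endfacet
facet normal 0.782 0.077 0.618
outer loop
vertex -2.575 3.341 1.369
vertex -2.771 0.944 1.915
vertex -1.932 1.706 0.758
endloop
endfacet
facet normal 0.782 0.077 0.619
outer loop
vertex -3.415 2.578 2.525
vertex -2.771 0.944 1.915
vertex -2.575 3.341 1.369
endloop
endfacet

endsolid


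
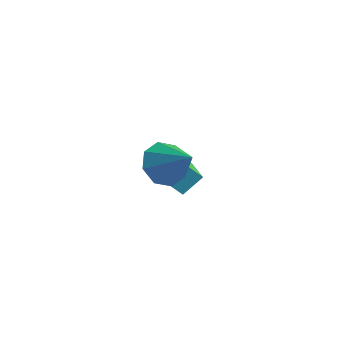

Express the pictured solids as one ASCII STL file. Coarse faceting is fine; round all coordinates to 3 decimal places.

solid 
facet normal -0.582 -0.367 0.726
outer loop
vertex -1.033 1.207 -2.885
vertex -2.172 2.187 -3.304
vertex -1.394 0.514 -3.525
endloop
endfacet
facet normal 0.730 -0.628 0.268
outer loop
vertex -0.888 0.833 -4.156
vertex -1.033 1.207 -2.885
vertex -1.394 0.514 -3.525
endloop
endfacet
facet normal -0.582 -0.367 0.726
outer loop
vertex -1.394 0.514 -3.525
vertex -2.172 2.187 -3.304
vertex -2.533 1.494 -3.944
endloop
endfacet
facet normal -0.357 -0.686 -0.634
outer loop
vertex -2.533 1.494 -3.944
vertex -0.888 0.833 -4.156
vertex -1.394 0.514 -3.525
endloop
endfacet
facet normal 0.357 0.686 0.634
outer loop
vertex -1.033 1.207 -2.885
vertex -1.666 2.506 -3.935
vertex -2.172 2.187 -3.304
endloop
endfacet
facet normal 0.730 -0.628 0.268
outer loop
vertex -0.527 1.526 -3.516
vertex -1.033 1.207 -2.885
vertex -0.888 0.833 -4.156
endloop
endfacet
facet normal 0.357 0.686 0.634
outer loop
vertex -0.527 1.526 -3.516
vertex -1.666 2.506 -3.935
vertex -1.033 1.207 -2.885
endloop
endfacet
facet normal -0.730 0.628 -0.268
outer loop
vertex -2.172 2.187 -3.304
vertex -1.666 2.506 -3.935
vertex -2.533 1.494 -3.944
endloop
endfacet
facet normal -0.357 -0.686 -0.634
outer loop
vertex -2.027 1.813 -4.575
vertex -0.888 0.833 -4.156
vertex -2.533 1.494 -3.944
endloop
endfacet
facet normal -0.730 0.628 -0.268
outer loop
vertex -2.533 1.494 -3.944
vertex -1.666 2.506 -3.935
vertex -2.027 1.813 -4.575
endloop
endfacet
facet normal 0.582 0.367 -0.726
outer loop
vertex -2.027 1.813 -4.575
vertex -0.527 1.526 -3.516
vertex -0.888 0.833 -4.156
endloop
endfacet
facet normal 0.582 0.367 -0.726
outer loop
vertex -1.666 2.506 -3.935
vertex -0.527 1.526 -3.516
vertex -2.027 1.813 -4.575
endloop
endfacet
facet normal -0.762 0.118 -0.637
outer loop
vertex 0.971 -2.465 -0.614
vertex 0.468 -2.146 0.047
vertex 1.022 -1.789 -0.55
endloop
endfacet
facet normal 0.922 -0.033 -0.385
outer loop
vertex 0.971 -2.465 -0.614
vertex 1.022 -1.789 -0.55
vertex 1.672 -2.334 1.053
endloop
endfacet
facet normal -0.762 0.119 -0.636
outer loop
vertex 1.022 -1.789 -0.55
vertex 0.468 -2.146 0.047
vertex 0.749 -1.322 -0.136
endloop
endfacet
facet normal 0.803 0.582 -0.128
outer loop
vertex 1.022 -1.789 -0.55
vertex 0.749 -1.322 -0.136
vertex 1.672 -2.334 1.053
endloop
endfacet
facet normal -0.762 0.118 -0.637
outer loop
vertex 0.749 -1.322 -0.136
vertex 0.468 -2.146 0.047
vertex 0.311 -1.338 0.385
endloop
endfacet
facet normal 0.419 0.826 0.378
outer loop
vertex 0.749 -1.322 -0.136
vertex 0.311 -1.338 0.385
vertex 1.672 -2.334 1.053
endloop
endfacet
facet normal -0.763 0.118 -0.636
outer loop
vertex 0.311 -1.338 0.385
vertex 0.468 -2.146 0.047
vertex -0.035 -1.828 0.709
endloop
endfacet
facet normal -0.004 0.553 0.833
outer loop
vertex 0.311 -1.338 0.385
vertex -0.035 -1.828 0.709
vertex 1.672 -2.334 1.053
endloop
endfacet
facet normal -0.762 0.119 -0.636
outer loop
vertex -0.035 -1.828 0.709
vertex 0.468 -2.146 0.047
vertex -0.087 -2.504 0.645
endloop
endfacet
facet normal -0.218 -0.075 0.973
outer loop
vertex -0.035 -1.828 0.709
vertex -0.087 -2.504 0.645
vertex 1.672 -2.334 1.053
endloop
endfacet
facet normal -0.762 0.117 -0.637
outer loop
vertex -0.087 -2.504 0.645
vertex 0.468 -2.146 0.047
vertex 0.187 -2.971 0.231
endloop
endfacet
facet normal -0.099 -0.692 0.715
outer loop
vertex -0.087 -2.504 0.645
vertex 0.187 -2.971 0.231
vertex 1.672 -2.334 1.053
endloop
endfacet
facet normal -0.762 0.118 -0.636
outer loop
vertex 0.187 -2.971 0.231
vertex 0.468 -2.146 0.047
vertex 0.625 -2.955 -0.291
endloop
endfacet
facet normal 0.285 -0.935 0.210
outer loop
vertex 0.187 -2.971 0.231
vertex 0.625 -2.955 -0.291
vertex 1.672 -2.334 1.053
endloop
endfacet
facet normal -0.762 0.118 -0.637
outer loop
vertex 0.625 -2.955 -0.291
vertex 0.468 -2.146 0.047
vertex 0.971 -2.465 -0.614
endloop
endfacet
facet normal 0.708 -0.662 -0.246
outer loop
vertex 0.625 -2.955 -0.291
vertex 0.971 -2.465 -0.614
vertex 1.672 -2.334 1.053
endloop
endfacet

endsolid


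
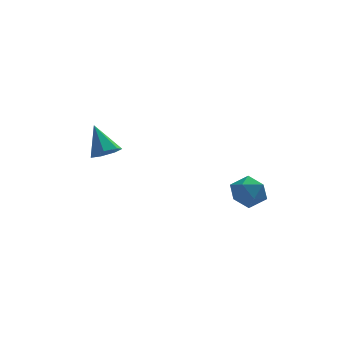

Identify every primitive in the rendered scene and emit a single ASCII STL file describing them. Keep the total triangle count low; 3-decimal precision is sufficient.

solid 
facet normal 0.281 0.851 0.444
outer loop
vertex 3.317 -1.25 -2.416
vertex 3.472 -1.707 -1.639
vertex 4.143 -1.608 -2.253
endloop
endfacet
facet normal 0.426 0.868 -0.254
outer loop
vertex 3.317 -1.25 -2.416
vertex 4.143 -1.608 -2.253
vertex 3.774 -1.671 -3.088
endloop
endfacet
facet normal -0.185 0.771 -0.609
outer loop
vertex 3.317 -1.25 -2.416
vertex 3.774 -1.671 -3.088
vertex 2.875 -1.809 -2.99
endloop
endfacet
facet normal -0.708 0.694 -0.130
outer loop
vertex 3.317 -1.25 -2.416
vertex 2.875 -1.809 -2.99
vertex 2.688 -1.832 -2.095
endloop
endfacet
facet normal -0.421 0.743 0.521
outer loop
vertex 3.317 -1.25 -2.416
vertex 2.688 -1.832 -2.095
vertex 3.472 -1.707 -1.639
endloop
endfacet
facet normal 0.857 0.320 -0.403
outer loop
vertex 3.774 -1.671 -3.088
vertex 4.143 -1.608 -2.253
vertex 4.212 -2.388 -2.725
endloop
endfacet
facet normal 0.622 0.291 0.727
outer loop
vertex 4.143 -1.608 -2.253
vertex 3.472 -1.707 -1.639
vertex 4.025 -2.411 -1.83
endloop
endfacet
facet normal -0.513 0.117 0.850
outer loop
vertex 3.472 -1.707 -1.639
vertex 2.688 -1.832 -2.095
vertex 3.126 -2.549 -1.732
endloop
endfacet
facet normal -0.978 0.037 -0.203
outer loop
vertex 2.688 -1.832 -2.095
vertex 2.875 -1.809 -2.99
vertex 2.757 -2.612 -2.567
endloop
endfacet
facet normal -0.131 0.162 -0.978
outer loop
vertex 2.875 -1.809 -2.99
vertex 3.774 -1.671 -3.088
vertex 3.428 -2.513 -3.181
endloop
endfacet
facet normal 0.708 -0.694 0.130
outer loop
vertex 3.583 -2.97 -2.404
vertex 4.212 -2.388 -2.725
vertex 4.025 -2.411 -1.83
endloop
endfacet
facet normal 0.185 -0.771 0.609
outer loop
vertex 3.583 -2.97 -2.404
vertex 4.025 -2.411 -1.83
vertex 3.126 -2.549 -1.732
endloop
endfacet
facet normal -0.426 -0.868 0.254
outer loop
vertex 3.583 -2.97 -2.404
vertex 3.126 -2.549 -1.732
vertex 2.757 -2.612 -2.567
endloop
endfacet
facet normal -0.281 -0.851 -0.444
outer loop
vertex 3.583 -2.97 -2.404
vertex 2.757 -2.612 -2.567
vertex 3.428 -2.513 -3.181
endloop
endfacet
facet normal 0.421 -0.743 -0.521
outer loop
vertex 3.583 -2.97 -2.404
vertex 3.428 -2.513 -3.181
vertex 4.212 -2.388 -2.725
endloop
endfacet
facet normal 0.978 -0.037 0.203
outer loop
vertex 4.025 -2.411 -1.83
vertex 4.212 -2.388 -2.725
vertex 4.143 -1.608 -2.253
endloop
endfacet
facet normal 0.131 -0.162 0.978
outer loop
vertex 3.126 -2.549 -1.732
vertex 4.025 -2.411 -1.83
vertex 3.472 -1.707 -1.639
endloop
endfacet
facet normal -0.857 -0.320 0.403
outer loop
vertex 2.757 -2.612 -2.567
vertex 3.126 -2.549 -1.732
vertex 2.688 -1.832 -2.095
endloop
endfacet
facet normal -0.622 -0.291 -0.727
outer loop
vertex 3.428 -2.513 -3.181
vertex 2.757 -2.612 -2.567
vertex 2.875 -1.809 -2.99
endloop
endfacet
facet normal 0.513 -0.117 -0.850
outer loop
vertex 4.212 -2.388 -2.725
vertex 3.428 -2.513 -3.181
vertex 3.774 -1.671 -3.088
endloop
endfacet
facet normal 0.292 -0.546 -0.785
outer loop
vertex -1.705 3.152 -2.125
vertex -2.44 2.983 -2.281
vertex -2.018 3.575 -2.536
endloop
endfacet
facet normal 0.662 0.713 0.230
outer loop
vertex -1.705 3.152 -2.125
vertex -2.018 3.575 -2.536
vertex -2.94 3.917 -0.939
endloop
endfacet
facet normal 0.292 -0.546 -0.785
outer loop
vertex -2.018 3.575 -2.536
vertex -2.44 2.983 -2.281
vertex -2.649 3.553 -2.755
endloop
endfacet
facet normal 0.032 0.981 -0.191
outer loop
vertex -2.018 3.575 -2.536
vertex -2.649 3.553 -2.755
vertex -2.94 3.917 -0.939
endloop
endfacet
facet normal 0.293 -0.546 -0.785
outer loop
vertex -2.649 3.553 -2.755
vertex -2.44 2.983 -2.281
vertex -3.122 3.102 -2.618
endloop
endfacet
facet normal -0.705 0.665 -0.246
outer loop
vertex -2.649 3.553 -2.755
vertex -3.122 3.102 -2.618
vertex -2.94 3.917 -0.939
endloop
endfacet
facet normal 0.292 -0.547 -0.785
outer loop
vertex -3.122 3.102 -2.618
vertex -2.44 2.983 -2.281
vertex -3.082 2.562 -2.227
endloop
endfacet
facet normal -0.994 0.003 0.106
outer loop
vertex -3.122 3.102 -2.618
vertex -3.082 2.562 -2.227
vertex -2.94 3.917 -0.939
endloop
endfacet
facet normal 0.292 -0.546 -0.785
outer loop
vertex -3.082 2.562 -2.227
vertex -2.44 2.983 -2.281
vertex -2.558 2.339 -1.877
endloop
endfacet
facet normal -0.617 -0.507 0.601
outer loop
vertex -3.082 2.562 -2.227
vertex -2.558 2.339 -1.877
vertex -2.94 3.917 -0.939
endloop
endfacet
facet normal 0.291 -0.546 -0.786
outer loop
vertex -2.558 2.339 -1.877
vertex -2.44 2.983 -2.281
vertex -1.945 2.601 -1.832
endloop
endfacet
facet normal 0.142 -0.480 0.866
outer loop
vertex -2.558 2.339 -1.877
vertex -1.945 2.601 -1.832
vertex -2.94 3.917 -0.939
endloop
endfacet
facet normal 0.292 -0.545 -0.786
outer loop
vertex -1.945 2.601 -1.832
vertex -2.44 2.983 -2.281
vertex -1.705 3.152 -2.125
endloop
endfacet
facet normal 0.711 0.063 0.700
outer loop
vertex -1.945 2.601 -1.832
vertex -1.705 3.152 -2.125
vertex -2.94 3.917 -0.939
endloop
endfacet

endsolid


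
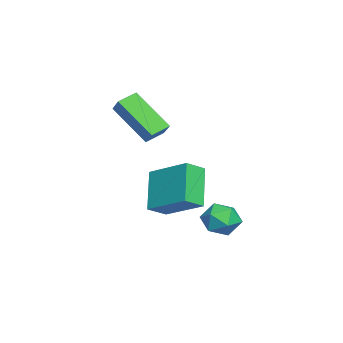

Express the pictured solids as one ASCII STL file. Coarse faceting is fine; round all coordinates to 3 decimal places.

solid 
facet normal -0.646 0.684 0.338
outer loop
vertex -3.195 -3.896 3.704
vertex -2.524 -2.556 2.276
vertex -3.824 -4.202 3.122
endloop
endfacet
facet normal -0.324 -0.647 0.690
outer loop
vertex -3.256 -4.804 2.824
vertex -3.195 -3.896 3.704
vertex -3.824 -4.202 3.122
endloop
endfacet
facet normal -0.646 0.684 0.338
outer loop
vertex -3.824 -4.202 3.122
vertex -2.524 -2.556 2.276
vertex -3.153 -2.862 1.693
endloop
endfacet
facet normal -0.691 -0.336 -0.640
outer loop
vertex -3.153 -2.862 1.693
vertex -3.256 -4.804 2.824
vertex -3.824 -4.202 3.122
endloop
endfacet
facet normal 0.691 0.336 0.640
outer loop
vertex -3.195 -3.896 3.704
vertex -1.956 -3.158 1.978
vertex -2.524 -2.556 2.276
endloop
endfacet
facet normal -0.325 -0.647 0.690
outer loop
vertex -2.627 -4.498 3.407
vertex -3.195 -3.896 3.704
vertex -3.256 -4.804 2.824
endloop
endfacet
facet normal 0.691 0.336 0.640
outer loop
vertex -2.627 -4.498 3.407
vertex -1.956 -3.158 1.978
vertex -3.195 -3.896 3.704
endloop
endfacet
facet normal 0.324 0.647 -0.690
outer loop
vertex -2.524 -2.556 2.276
vertex -1.956 -3.158 1.978
vertex -3.153 -2.862 1.693
endloop
endfacet
facet normal -0.691 -0.336 -0.640
outer loop
vertex -2.585 -3.464 1.396
vertex -3.256 -4.804 2.824
vertex -3.153 -2.862 1.693
endloop
endfacet
facet normal 0.324 0.647 -0.690
outer loop
vertex -3.153 -2.862 1.693
vertex -1.956 -3.158 1.978
vertex -2.585 -3.464 1.396
endloop
endfacet
facet normal 0.646 -0.684 -0.338
outer loop
vertex -2.585 -3.464 1.396
vertex -2.627 -4.498 3.407
vertex -3.256 -4.804 2.824
endloop
endfacet
facet normal 0.646 -0.684 -0.338
outer loop
vertex -1.956 -3.158 1.978
vertex -2.627 -4.498 3.407
vertex -2.585 -3.464 1.396
endloop
endfacet
facet normal -0.454 -0.771 -0.446
outer loop
vertex -2.229 -3.367 -1.942
vertex -3.489 -3.461 -0.497
vertex -2.825 -2.739 -2.421
endloop
endfacet
facet normal 0.656 0.049 -0.753
outer loop
vertex -1.931 -1.219 -1.543
vertex -2.229 -3.367 -1.942
vertex -2.825 -2.739 -2.421
endloop
endfacet
facet normal -0.454 -0.772 -0.446
outer loop
vertex -2.825 -2.739 -2.421
vertex -3.489 -3.461 -0.497
vertex -4.086 -2.833 -0.976
endloop
endfacet
facet normal -0.602 0.634 -0.485
outer loop
vertex -4.086 -2.833 -0.976
vertex -1.931 -1.219 -1.543
vertex -2.825 -2.739 -2.421
endloop
endfacet
facet normal 0.603 -0.634 0.484
outer loop
vertex -2.229 -3.367 -1.942
vertex -2.595 -1.941 0.381
vertex -3.489 -3.461 -0.497
endloop
endfacet
facet normal 0.656 0.049 -0.753
outer loop
vertex -1.334 -1.847 -1.064
vertex -2.229 -3.367 -1.942
vertex -1.931 -1.219 -1.543
endloop
endfacet
facet normal 0.602 -0.634 0.484
outer loop
vertex -1.334 -1.847 -1.064
vertex -2.595 -1.941 0.381
vertex -2.229 -3.367 -1.942
endloop
endfacet
facet normal -0.656 -0.049 0.753
outer loop
vertex -3.489 -3.461 -0.497
vertex -2.595 -1.941 0.381
vertex -4.086 -2.833 -0.976
endloop
endfacet
facet normal -0.603 0.634 -0.484
outer loop
vertex -3.191 -1.313 -0.098
vertex -1.931 -1.219 -1.543
vertex -4.086 -2.833 -0.976
endloop
endfacet
facet normal -0.656 -0.049 0.753
outer loop
vertex -4.086 -2.833 -0.976
vertex -2.595 -1.941 0.381
vertex -3.191 -1.313 -0.098
endloop
endfacet
facet normal 0.454 0.772 0.446
outer loop
vertex -3.191 -1.313 -0.098
vertex -1.334 -1.847 -1.064
vertex -1.931 -1.219 -1.543
endloop
endfacet
facet normal 0.454 0.771 0.446
outer loop
vertex -2.595 -1.941 0.381
vertex -1.334 -1.847 -1.064
vertex -3.191 -1.313 -0.098
endloop
endfacet
facet normal 0.264 -0.123 0.957
outer loop
vertex 0.877 0.068 -0.448
vertex 0.42 -0.6 -0.408
vertex 1.197 -0.653 -0.629
endloop
endfacet
facet normal 0.783 0.200 0.589
outer loop
vertex 0.877 0.068 -0.448
vertex 1.197 -0.653 -0.629
vertex 1.373 -0.006 -1.083
endloop
endfacet
facet normal 0.515 0.800 0.309
outer loop
vertex 0.877 0.068 -0.448
vertex 1.373 -0.006 -1.083
vertex 0.705 0.447 -1.142
endloop
endfacet
facet normal -0.170 0.846 0.504
outer loop
vertex 0.877 0.068 -0.448
vertex 0.705 0.447 -1.142
vertex 0.116 0.08 -0.725
endloop
endfacet
facet normal -0.325 0.276 0.904
outer loop
vertex 0.877 0.068 -0.448
vertex 0.116 0.08 -0.725
vertex 0.42 -0.6 -0.408
endloop
endfacet
facet normal 0.972 -0.228 0.052
outer loop
vertex 1.373 -0.006 -1.083
vertex 1.197 -0.653 -0.629
vertex 1.224 -0.72 -1.435
endloop
endfacet
facet normal 0.133 -0.751 0.647
outer loop
vertex 1.197 -0.653 -0.629
vertex 0.42 -0.6 -0.408
vertex 0.635 -1.087 -1.018
endloop
endfacet
facet normal -0.821 -0.105 0.561
outer loop
vertex 0.42 -0.6 -0.408
vertex 0.116 0.08 -0.725
vertex -0.033 -0.634 -1.077
endloop
endfacet
facet normal -0.570 0.817 -0.087
outer loop
vertex 0.116 0.08 -0.725
vertex 0.705 0.447 -1.142
vertex 0.143 0.013 -1.531
endloop
endfacet
facet normal 0.538 0.741 -0.402
outer loop
vertex 0.705 0.447 -1.142
vertex 1.373 -0.006 -1.083
vertex 0.92 -0.04 -1.752
endloop
endfacet
facet normal 0.170 -0.846 -0.504
outer loop
vertex 0.463 -0.708 -1.712
vertex 1.224 -0.72 -1.435
vertex 0.635 -1.087 -1.018
endloop
endfacet
facet normal -0.515 -0.800 -0.309
outer loop
vertex 0.463 -0.708 -1.712
vertex 0.635 -1.087 -1.018
vertex -0.033 -0.634 -1.077
endloop
endfacet
facet normal -0.783 -0.200 -0.589
outer loop
vertex 0.463 -0.708 -1.712
vertex -0.033 -0.634 -1.077
vertex 0.143 0.013 -1.531
endloop
endfacet
facet normal -0.264 0.123 -0.957
outer loop
vertex 0.463 -0.708 -1.712
vertex 0.143 0.013 -1.531
vertex 0.92 -0.04 -1.752
endloop
endfacet
facet normal 0.325 -0.276 -0.904
outer loop
vertex 0.463 -0.708 -1.712
vertex 0.92 -0.04 -1.752
vertex 1.224 -0.72 -1.435
endloop
endfacet
facet normal 0.570 -0.817 0.087
outer loop
vertex 0.635 -1.087 -1.018
vertex 1.224 -0.72 -1.435
vertex 1.197 -0.653 -0.629
endloop
endfacet
facet normal -0.538 -0.741 0.402
outer loop
vertex -0.033 -0.634 -1.077
vertex 0.635 -1.087 -1.018
vertex 0.42 -0.6 -0.408
endloop
endfacet
facet normal -0.972 0.228 -0.052
outer loop
vertex 0.143 0.013 -1.531
vertex -0.033 -0.634 -1.077
vertex 0.116 0.08 -0.725
endloop
endfacet
facet normal -0.133 0.751 -0.647
outer loop
vertex 0.92 -0.04 -1.752
vertex 0.143 0.013 -1.531
vertex 0.705 0.447 -1.142
endloop
endfacet
facet normal 0.821 0.105 -0.561
outer loop
vertex 1.224 -0.72 -1.435
vertex 0.92 -0.04 -1.752
vertex 1.373 -0.006 -1.083
endloop
endfacet

endsolid


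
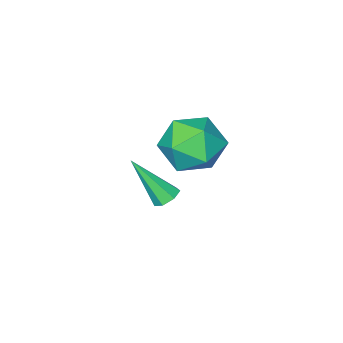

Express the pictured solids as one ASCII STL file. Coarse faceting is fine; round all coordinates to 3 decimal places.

solid 
facet normal -0.315 0.902 -0.296
outer loop
vertex 3.518 4.006 -1.212
vertex 3.019 4.166 -0.193
vertex 4.105 4.492 -0.356
endloop
endfacet
facet normal 0.298 0.728 -0.618
outer loop
vertex 3.518 4.006 -1.212
vertex 4.105 4.492 -0.356
vertex 4.611 3.714 -1.028
endloop
endfacet
facet normal 0.195 0.118 -0.974
outer loop
vertex 3.518 4.006 -1.212
vertex 4.611 3.714 -1.028
vertex 3.837 2.907 -1.281
endloop
endfacet
facet normal -0.482 -0.085 -0.872
outer loop
vertex 3.518 4.006 -1.212
vertex 3.837 2.907 -1.281
vertex 2.853 3.186 -0.764
endloop
endfacet
facet normal -0.797 0.399 -0.453
outer loop
vertex 3.518 4.006 -1.212
vertex 2.853 3.186 -0.764
vertex 3.019 4.166 -0.193
endloop
endfacet
facet normal 0.786 0.608 -0.112
outer loop
vertex 4.611 3.714 -1.028
vertex 4.105 4.492 -0.356
vertex 4.787 3.694 0.104
endloop
endfacet
facet normal -0.206 0.889 0.409
outer loop
vertex 4.105 4.492 -0.356
vertex 3.019 4.166 -0.193
vertex 3.803 3.973 0.621
endloop
endfacet
facet normal -0.985 0.077 0.155
outer loop
vertex 3.019 4.166 -0.193
vertex 2.853 3.186 -0.764
vertex 3.029 3.166 0.368
endloop
endfacet
facet normal -0.475 -0.708 -0.523
outer loop
vertex 2.853 3.186 -0.764
vertex 3.837 2.907 -1.281
vertex 3.535 2.388 -0.304
endloop
endfacet
facet normal 0.620 -0.379 -0.687
outer loop
vertex 3.837 2.907 -1.281
vertex 4.611 3.714 -1.028
vertex 4.621 2.714 -0.467
endloop
endfacet
facet normal 0.482 0.085 0.872
outer loop
vertex 4.122 2.874 0.552
vertex 4.787 3.694 0.104
vertex 3.803 3.973 0.621
endloop
endfacet
facet normal -0.195 -0.118 0.974
outer loop
vertex 4.122 2.874 0.552
vertex 3.803 3.973 0.621
vertex 3.029 3.166 0.368
endloop
endfacet
facet normal -0.298 -0.728 0.618
outer loop
vertex 4.122 2.874 0.552
vertex 3.029 3.166 0.368
vertex 3.535 2.388 -0.304
endloop
endfacet
facet normal 0.315 -0.902 0.296
outer loop
vertex 4.122 2.874 0.552
vertex 3.535 2.388 -0.304
vertex 4.621 2.714 -0.467
endloop
endfacet
facet normal 0.797 -0.399 0.453
outer loop
vertex 4.122 2.874 0.552
vertex 4.621 2.714 -0.467
vertex 4.787 3.694 0.104
endloop
endfacet
facet normal 0.475 0.708 0.523
outer loop
vertex 3.803 3.973 0.621
vertex 4.787 3.694 0.104
vertex 4.105 4.492 -0.356
endloop
endfacet
facet normal -0.620 0.379 0.687
outer loop
vertex 3.029 3.166 0.368
vertex 3.803 3.973 0.621
vertex 3.019 4.166 -0.193
endloop
endfacet
facet normal -0.786 -0.608 0.112
outer loop
vertex 3.535 2.388 -0.304
vertex 3.029 3.166 0.368
vertex 2.853 3.186 -0.764
endloop
endfacet
facet normal 0.206 -0.889 -0.409
outer loop
vertex 4.621 2.714 -0.467
vertex 3.535 2.388 -0.304
vertex 3.837 2.907 -1.281
endloop
endfacet
facet normal 0.985 -0.077 -0.155
outer loop
vertex 4.787 3.694 0.104
vertex 4.621 2.714 -0.467
vertex 4.611 3.714 -1.028
endloop
endfacet
facet normal -0.359 0.503 -0.786
outer loop
vertex 3.911 2.039 -4.204
vertex 3.502 1.719 -4.222
vertex 3.552 2.164 -3.96
endloop
endfacet
facet normal 0.560 0.677 0.477
outer loop
vertex 3.911 2.039 -4.204
vertex 3.552 2.164 -3.96
vertex 4.198 0.741 -2.698
endloop
endfacet
facet normal -0.360 0.503 -0.786
outer loop
vertex 3.552 2.164 -3.96
vertex 3.502 1.719 -4.222
vertex 3.156 1.954 -3.913
endloop
endfacet
facet normal -0.220 0.589 0.777
outer loop
vertex 3.552 2.164 -3.96
vertex 3.156 1.954 -3.913
vertex 4.198 0.741 -2.698
endloop
endfacet
facet normal -0.359 0.504 -0.785
outer loop
vertex 3.156 1.954 -3.913
vertex 3.502 1.719 -4.222
vertex 3.02 1.566 -4.1
endloop
endfacet
facet normal -0.775 -0.033 0.632
outer loop
vertex 3.156 1.954 -3.913
vertex 3.02 1.566 -4.1
vertex 4.198 0.741 -2.698
endloop
endfacet
facet normal -0.359 0.503 -0.787
outer loop
vertex 3.02 1.566 -4.1
vertex 3.502 1.719 -4.222
vertex 3.247 1.293 -4.378
endloop
endfacet
facet normal -0.680 -0.718 0.149
outer loop
vertex 3.02 1.566 -4.1
vertex 3.247 1.293 -4.378
vertex 4.198 0.741 -2.698
endloop
endfacet
facet normal -0.359 0.503 -0.787
outer loop
vertex 3.247 1.293 -4.378
vertex 3.502 1.719 -4.222
vertex 3.666 1.34 -4.539
endloop
endfacet
facet normal -0.011 -0.952 -0.307
outer loop
vertex 3.247 1.293 -4.378
vertex 3.666 1.34 -4.539
vertex 4.198 0.741 -2.698
endloop
endfacet
facet normal -0.361 0.502 -0.786
outer loop
vertex 3.666 1.34 -4.539
vertex 3.502 1.719 -4.222
vertex 3.961 1.673 -4.462
endloop
endfacet
facet normal 0.732 -0.557 -0.393
outer loop
vertex 3.666 1.34 -4.539
vertex 3.961 1.673 -4.462
vertex 4.198 0.741 -2.698
endloop
endfacet
facet normal -0.360 0.504 -0.785
outer loop
vertex 3.961 1.673 -4.462
vertex 3.502 1.719 -4.222
vertex 3.911 2.039 -4.204
endloop
endfacet
facet normal 0.985 0.166 -0.045
outer loop
vertex 3.961 1.673 -4.462
vertex 3.911 2.039 -4.204
vertex 4.198 0.741 -2.698
endloop
endfacet

endsolid


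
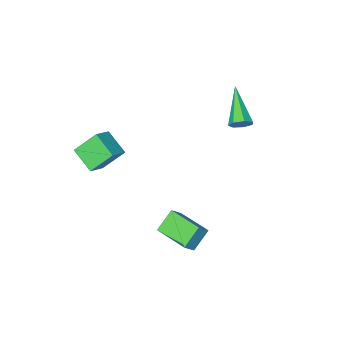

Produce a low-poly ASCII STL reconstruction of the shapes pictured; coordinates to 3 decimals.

solid 
facet normal -0.780 -0.384 -0.493
outer loop
vertex 3.213 -4.225 -0.273
vertex 2.319 -3.77 0.787
vertex 3.046 -3.061 -0.915
endloop
endfacet
facet normal 0.613 -0.312 -0.726
outer loop
vertex 3.881 -2.65 -0.387
vertex 3.213 -4.225 -0.273
vertex 3.046 -3.061 -0.915
endloop
endfacet
facet normal -0.781 -0.384 -0.493
outer loop
vertex 3.046 -3.061 -0.915
vertex 2.319 -3.77 0.787
vertex 2.152 -2.605 0.145
endloop
endfacet
facet normal -0.125 0.869 -0.479
outer loop
vertex 2.152 -2.605 0.145
vertex 3.881 -2.65 -0.387
vertex 3.046 -3.061 -0.915
endloop
endfacet
facet normal 0.125 -0.869 0.479
outer loop
vertex 3.213 -4.225 -0.273
vertex 3.154 -3.359 1.315
vertex 2.319 -3.77 0.787
endloop
endfacet
facet normal 0.613 -0.312 -0.726
outer loop
vertex 4.048 -3.815 0.255
vertex 3.213 -4.225 -0.273
vertex 3.881 -2.65 -0.387
endloop
endfacet
facet normal 0.124 -0.869 0.479
outer loop
vertex 4.048 -3.815 0.255
vertex 3.154 -3.359 1.315
vertex 3.213 -4.225 -0.273
endloop
endfacet
facet normal -0.613 0.312 0.726
outer loop
vertex 2.319 -3.77 0.787
vertex 3.154 -3.359 1.315
vertex 2.152 -2.605 0.145
endloop
endfacet
facet normal -0.125 0.869 -0.478
outer loop
vertex 2.987 -2.195 0.673
vertex 3.881 -2.65 -0.387
vertex 2.152 -2.605 0.145
endloop
endfacet
facet normal -0.613 0.313 0.726
outer loop
vertex 2.152 -2.605 0.145
vertex 3.154 -3.359 1.315
vertex 2.987 -2.195 0.673
endloop
endfacet
facet normal 0.780 0.384 0.493
outer loop
vertex 2.987 -2.195 0.673
vertex 4.048 -3.815 0.255
vertex 3.881 -2.65 -0.387
endloop
endfacet
facet normal 0.781 0.384 0.493
outer loop
vertex 3.154 -3.359 1.315
vertex 4.048 -3.815 0.255
vertex 2.987 -2.195 0.673
endloop
endfacet
facet normal -0.672 -0.127 -0.730
outer loop
vertex 0.692 -0.284 -3.07
vertex 0.325 1.416 -3.028
vertex 1.544 -0.08 -3.89
endloop
endfacet
facet normal 0.211 -0.977 -0.024
outer loop
vertex 2.095 0.024 -3.292
vertex 0.692 -0.284 -3.07
vertex 1.544 -0.08 -3.89
endloop
endfacet
facet normal -0.672 -0.127 -0.730
outer loop
vertex 1.544 -0.08 -3.89
vertex 0.325 1.416 -3.028
vertex 1.177 1.62 -3.848
endloop
endfacet
facet normal 0.710 0.170 -0.684
outer loop
vertex 1.177 1.62 -3.848
vertex 2.095 0.024 -3.292
vertex 1.544 -0.08 -3.89
endloop
endfacet
facet normal -0.710 -0.170 0.684
outer loop
vertex 0.692 -0.284 -3.07
vertex 0.876 1.52 -2.43
vertex 0.325 1.416 -3.028
endloop
endfacet
facet normal 0.211 -0.977 -0.024
outer loop
vertex 1.243 -0.18 -2.472
vertex 0.692 -0.284 -3.07
vertex 2.095 0.024 -3.292
endloop
endfacet
facet normal -0.710 -0.170 0.684
outer loop
vertex 1.243 -0.18 -2.472
vertex 0.876 1.52 -2.43
vertex 0.692 -0.284 -3.07
endloop
endfacet
facet normal -0.211 0.977 0.024
outer loop
vertex 0.325 1.416 -3.028
vertex 0.876 1.52 -2.43
vertex 1.177 1.62 -3.848
endloop
endfacet
facet normal 0.710 0.170 -0.684
outer loop
vertex 1.728 1.724 -3.25
vertex 2.095 0.024 -3.292
vertex 1.177 1.62 -3.848
endloop
endfacet
facet normal -0.211 0.977 0.024
outer loop
vertex 1.177 1.62 -3.848
vertex 0.876 1.52 -2.43
vertex 1.728 1.724 -3.25
endloop
endfacet
facet normal 0.672 0.127 0.730
outer loop
vertex 1.728 1.724 -3.25
vertex 1.243 -0.18 -2.472
vertex 2.095 0.024 -3.292
endloop
endfacet
facet normal 0.672 0.127 0.730
outer loop
vertex 0.876 1.52 -2.43
vertex 1.243 -0.18 -2.472
vertex 1.728 1.724 -3.25
endloop
endfacet
facet normal 0.345 0.781 -0.521
outer loop
vertex -2.083 -0.881 1.404
vertex -2.595 -0.632 1.438
vertex -2.154 -0.588 1.796
endloop
endfacet
facet normal 0.821 -0.377 0.430
outer loop
vertex -2.083 -0.881 1.404
vertex -2.154 -0.588 1.796
vertex -3.325 -2.288 2.542
endloop
endfacet
facet normal 0.345 0.781 -0.521
outer loop
vertex -2.154 -0.588 1.796
vertex -2.595 -0.632 1.438
vertex -2.557 -0.328 1.919
endloop
endfacet
facet normal 0.373 0.145 0.916
outer loop
vertex -2.154 -0.588 1.796
vertex -2.557 -0.328 1.919
vertex -3.325 -2.288 2.542
endloop
endfacet
facet normal 0.344 0.781 -0.521
outer loop
vertex -2.557 -0.328 1.919
vertex -2.595 -0.632 1.438
vertex -2.988 -0.298 1.679
endloop
endfacet
facet normal -0.419 0.420 0.805
outer loop
vertex -2.557 -0.328 1.919
vertex -2.988 -0.298 1.679
vertex -3.325 -2.288 2.542
endloop
endfacet
facet normal 0.344 0.781 -0.521
outer loop
vertex -2.988 -0.298 1.679
vertex -2.595 -0.632 1.438
vertex -3.124 -0.519 1.258
endloop
endfacet
facet normal -0.954 0.240 0.182
outer loop
vertex -2.988 -0.298 1.679
vertex -3.124 -0.519 1.258
vertex -3.325 -2.288 2.542
endloop
endfacet
facet normal 0.344 0.782 -0.520
outer loop
vertex -3.124 -0.519 1.258
vertex -2.595 -0.632 1.438
vertex -2.861 -0.825 0.972
endloop
endfacet
facet normal -0.833 -0.260 -0.488
outer loop
vertex -3.124 -0.519 1.258
vertex -2.861 -0.825 0.972
vertex -3.325 -2.288 2.542
endloop
endfacet
facet normal 0.345 0.781 -0.520
outer loop
vertex -2.861 -0.825 0.972
vertex -2.595 -0.632 1.438
vertex -2.398 -0.986 1.037
endloop
endfacet
facet normal -0.146 -0.702 -0.697
outer loop
vertex -2.861 -0.825 0.972
vertex -2.398 -0.986 1.037
vertex -3.325 -2.288 2.542
endloop
endfacet
facet normal 0.345 0.781 -0.520
outer loop
vertex -2.398 -0.986 1.037
vertex -2.595 -0.632 1.438
vertex -2.083 -0.881 1.404
endloop
endfacet
facet normal 0.589 -0.754 -0.290
outer loop
vertex -2.398 -0.986 1.037
vertex -2.083 -0.881 1.404
vertex -3.325 -2.288 2.542
endloop
endfacet

endsolid


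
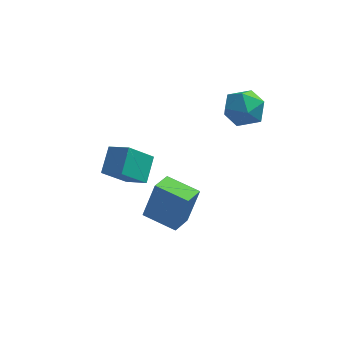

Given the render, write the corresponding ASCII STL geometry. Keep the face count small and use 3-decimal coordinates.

solid 
facet normal -0.572 -0.428 0.700
outer loop
vertex -2.207 2.19 -1.734
vertex -3.28 2.727 -2.283
vertex -2.371 0.947 -2.628
endloop
endfacet
facet normal 0.814 -0.406 0.416
outer loop
vertex -1.32 1.733 -3.917
vertex -2.207 2.19 -1.734
vertex -2.371 0.947 -2.628
endloop
endfacet
facet normal -0.571 -0.428 0.700
outer loop
vertex -2.371 0.947 -2.628
vertex -3.28 2.727 -2.283
vertex -3.445 1.483 -3.177
endloop
endfacet
facet normal -0.107 -0.808 -0.580
outer loop
vertex -3.445 1.483 -3.177
vertex -1.32 1.733 -3.917
vertex -2.371 0.947 -2.628
endloop
endfacet
facet normal 0.107 0.808 0.580
outer loop
vertex -2.207 2.19 -1.734
vertex -2.229 3.513 -3.572
vertex -3.28 2.727 -2.283
endloop
endfacet
facet normal 0.814 -0.407 0.416
outer loop
vertex -1.155 2.977 -3.023
vertex -2.207 2.19 -1.734
vertex -1.32 1.733 -3.917
endloop
endfacet
facet normal 0.107 0.808 0.580
outer loop
vertex -1.155 2.977 -3.023
vertex -2.229 3.513 -3.572
vertex -2.207 2.19 -1.734
endloop
endfacet
facet normal -0.814 0.407 -0.416
outer loop
vertex -3.28 2.727 -2.283
vertex -2.229 3.513 -3.572
vertex -3.445 1.483 -3.177
endloop
endfacet
facet normal -0.107 -0.807 -0.580
outer loop
vertex -2.393 2.27 -4.466
vertex -1.32 1.733 -3.917
vertex -3.445 1.483 -3.177
endloop
endfacet
facet normal -0.814 0.406 -0.416
outer loop
vertex -3.445 1.483 -3.177
vertex -2.229 3.513 -3.572
vertex -2.393 2.27 -4.466
endloop
endfacet
facet normal 0.572 0.427 -0.700
outer loop
vertex -2.393 2.27 -4.466
vertex -1.155 2.977 -3.023
vertex -1.32 1.733 -3.917
endloop
endfacet
facet normal 0.572 0.428 -0.700
outer loop
vertex -2.229 3.513 -3.572
vertex -1.155 2.977 -3.023
vertex -2.393 2.27 -4.466
endloop
endfacet
facet normal -0.915 0.361 0.183
outer loop
vertex -0.261 -2.5 0.014
vertex 0.121 -1.373 -0.298
vertex -0.774 -2.846 -1.867
endloop
endfacet
facet normal -0.311 -0.916 0.253
outer loop
vertex 0.799 -3.467 -2.182
vertex -0.261 -2.5 0.014
vertex -0.774 -2.846 -1.867
endloop
endfacet
facet normal -0.915 0.361 0.183
outer loop
vertex -0.774 -2.846 -1.867
vertex 0.121 -1.373 -0.298
vertex -0.392 -1.72 -2.179
endloop
endfacet
facet normal -0.259 -0.175 -0.950
outer loop
vertex -0.392 -1.72 -2.179
vertex 0.799 -3.467 -2.182
vertex -0.774 -2.846 -1.867
endloop
endfacet
facet normal 0.259 0.175 0.950
outer loop
vertex -0.261 -2.5 0.014
vertex 1.694 -1.994 -0.613
vertex 0.121 -1.373 -0.298
endloop
endfacet
facet normal -0.310 -0.916 0.254
outer loop
vertex 1.312 -3.12 -0.301
vertex -0.261 -2.5 0.014
vertex 0.799 -3.467 -2.182
endloop
endfacet
facet normal 0.259 0.175 0.950
outer loop
vertex 1.312 -3.12 -0.301
vertex 1.694 -1.994 -0.613
vertex -0.261 -2.5 0.014
endloop
endfacet
facet normal 0.311 0.916 -0.254
outer loop
vertex 0.121 -1.373 -0.298
vertex 1.694 -1.994 -0.613
vertex -0.392 -1.72 -2.179
endloop
endfacet
facet normal -0.259 -0.175 -0.950
outer loop
vertex 1.181 -2.34 -2.494
vertex 0.799 -3.467 -2.182
vertex -0.392 -1.72 -2.179
endloop
endfacet
facet normal 0.310 0.916 -0.253
outer loop
vertex -0.392 -1.72 -2.179
vertex 1.694 -1.994 -0.613
vertex 1.181 -2.34 -2.494
endloop
endfacet
facet normal 0.915 -0.361 -0.183
outer loop
vertex 1.181 -2.34 -2.494
vertex 1.312 -3.12 -0.301
vertex 0.799 -3.467 -2.182
endloop
endfacet
facet normal 0.914 -0.361 -0.183
outer loop
vertex 1.694 -1.994 -0.613
vertex 1.312 -3.12 -0.301
vertex 1.181 -2.34 -2.494
endloop
endfacet
facet normal -0.996 -0.019 0.082
outer loop
vertex 2.154 3.309 0.317
vertex 2.246 2.693 1.292
vertex 2.228 3.849 1.337
endloop
endfacet
facet normal -0.779 0.575 -0.248
outer loop
vertex 2.154 3.309 0.317
vertex 2.228 3.849 1.337
vertex 2.815 4.251 0.425
endloop
endfacet
facet normal -0.410 0.383 -0.828
outer loop
vertex 2.154 3.309 0.317
vertex 2.815 4.251 0.425
vertex 3.196 3.344 -0.183
endloop
endfacet
facet normal -0.399 -0.330 -0.855
outer loop
vertex 2.154 3.309 0.317
vertex 3.196 3.344 -0.183
vertex 2.844 2.381 0.353
endloop
endfacet
facet normal -0.762 -0.578 -0.293
outer loop
vertex 2.154 3.309 0.317
vertex 2.844 2.381 0.353
vertex 2.246 2.693 1.292
endloop
endfacet
facet normal -0.336 0.922 0.190
outer loop
vertex 2.815 4.251 0.425
vertex 2.228 3.849 1.337
vertex 3.316 4.219 1.467
endloop
endfacet
facet normal -0.688 -0.039 0.725
outer loop
vertex 2.228 3.849 1.337
vertex 2.246 2.693 1.292
vertex 2.964 3.256 2.003
endloop
endfacet
facet normal -0.307 -0.944 0.118
outer loop
vertex 2.246 2.693 1.292
vertex 2.844 2.381 0.353
vertex 3.345 2.349 1.395
endloop
endfacet
facet normal 0.279 -0.543 -0.792
outer loop
vertex 2.844 2.381 0.353
vertex 3.196 3.344 -0.183
vertex 3.932 2.751 0.483
endloop
endfacet
facet normal 0.261 0.611 -0.747
outer loop
vertex 3.196 3.344 -0.183
vertex 2.815 4.251 0.425
vertex 3.914 3.907 0.528
endloop
endfacet
facet normal 0.399 0.330 0.855
outer loop
vertex 4.006 3.291 1.503
vertex 3.316 4.219 1.467
vertex 2.964 3.256 2.003
endloop
endfacet
facet normal 0.410 -0.383 0.828
outer loop
vertex 4.006 3.291 1.503
vertex 2.964 3.256 2.003
vertex 3.345 2.349 1.395
endloop
endfacet
facet normal 0.779 -0.575 0.248
outer loop
vertex 4.006 3.291 1.503
vertex 3.345 2.349 1.395
vertex 3.932 2.751 0.483
endloop
endfacet
facet normal 0.996 0.019 -0.082
outer loop
vertex 4.006 3.291 1.503
vertex 3.932 2.751 0.483
vertex 3.914 3.907 0.528
endloop
endfacet
facet normal 0.762 0.578 0.293
outer loop
vertex 4.006 3.291 1.503
vertex 3.914 3.907 0.528
vertex 3.316 4.219 1.467
endloop
endfacet
facet normal -0.279 0.543 0.792
outer loop
vertex 2.964 3.256 2.003
vertex 3.316 4.219 1.467
vertex 2.228 3.849 1.337
endloop
endfacet
facet normal -0.261 -0.611 0.747
outer loop
vertex 3.345 2.349 1.395
vertex 2.964 3.256 2.003
vertex 2.246 2.693 1.292
endloop
endfacet
facet normal 0.336 -0.922 -0.190
outer loop
vertex 3.932 2.751 0.483
vertex 3.345 2.349 1.395
vertex 2.844 2.381 0.353
endloop
endfacet
facet normal 0.688 0.039 -0.725
outer loop
vertex 3.914 3.907 0.528
vertex 3.932 2.751 0.483
vertex 3.196 3.344 -0.183
endloop
endfacet
facet normal 0.307 0.944 -0.118
outer loop
vertex 3.316 4.219 1.467
vertex 3.914 3.907 0.528
vertex 2.815 4.251 0.425
endloop
endfacet

endsolid
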